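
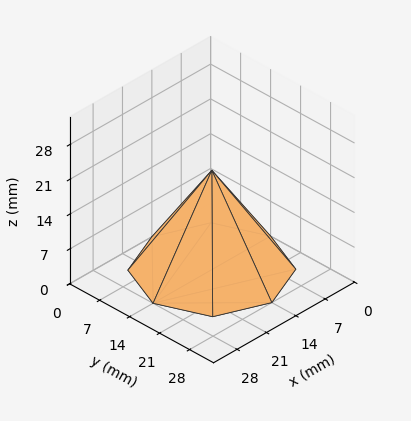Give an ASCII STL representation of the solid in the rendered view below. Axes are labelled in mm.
Reading the render: the shape is a regular 8-sided pyramid, base circumscribed radius ≈ 14 mm, apex at z ≈ 20 mm (dimensions read to the nearest mm from the axis ticks). For the STL, each face is triangulated and given an outward normal.

solid part
  facet normal 0.0000 0.0000 -1.0000
    outer loop
      vertex 14.000 28.000 0.000
      vertex 23.899 23.899 0.000
      vertex 28.000 14.000 0.000
    endloop
  endfacet
  facet normal 0.0000 0.0000 -1.0000
    outer loop
      vertex 4.101 23.899 0.000
      vertex 14.000 28.000 0.000
      vertex 28.000 14.000 0.000
    endloop
  endfacet
  facet normal 0.0000 0.0000 -1.0000
    outer loop
      vertex 0.000 14.000 0.000
      vertex 4.101 23.899 0.000
      vertex 28.000 14.000 0.000
    endloop
  endfacet
  facet normal 0.0000 0.0000 -1.0000
    outer loop
      vertex 4.101 4.101 0.000
      vertex 0.000 14.000 0.000
      vertex 28.000 14.000 0.000
    endloop
  endfacet
  facet normal 0.0000 0.0000 -1.0000
    outer loop
      vertex 14.000 0.000 0.000
      vertex 4.101 4.101 0.000
      vertex 28.000 14.000 0.000
    endloop
  endfacet
  facet normal 0.0000 0.0000 -1.0000
    outer loop
      vertex 23.899 4.101 0.000
      vertex 14.000 0.000 0.000
      vertex 28.000 14.000 0.000
    endloop
  endfacet
  facet normal 0.7758 0.3214 0.5430
    outer loop
      vertex 28.000 14.000 0.000
      vertex 23.899 23.899 0.000
      vertex 14.000 14.000 20.000
    endloop
  endfacet
  facet normal 0.3214 0.7758 0.5430
    outer loop
      vertex 23.899 23.899 0.000
      vertex 14.000 28.000 0.000
      vertex 14.000 14.000 20.000
    endloop
  endfacet
  facet normal -0.3214 0.7758 0.5430
    outer loop
      vertex 14.000 28.000 0.000
      vertex 4.101 23.899 0.000
      vertex 14.000 14.000 20.000
    endloop
  endfacet
  facet normal -0.7758 0.3214 0.5430
    outer loop
      vertex 4.101 23.899 0.000
      vertex 0.000 14.000 0.000
      vertex 14.000 14.000 20.000
    endloop
  endfacet
  facet normal -0.7758 -0.3214 0.5430
    outer loop
      vertex 0.000 14.000 0.000
      vertex 4.101 4.101 0.000
      vertex 14.000 14.000 20.000
    endloop
  endfacet
  facet normal -0.3214 -0.7758 0.5430
    outer loop
      vertex 4.101 4.101 0.000
      vertex 14.000 0.000 0.000
      vertex 14.000 14.000 20.000
    endloop
  endfacet
  facet normal 0.3214 -0.7758 0.5430
    outer loop
      vertex 14.000 0.000 0.000
      vertex 23.899 4.101 0.000
      vertex 14.000 14.000 20.000
    endloop
  endfacet
  facet normal 0.7758 -0.3214 0.5430
    outer loop
      vertex 23.899 4.101 0.000
      vertex 28.000 14.000 0.000
      vertex 14.000 14.000 20.000
    endloop
  endfacet
endsolid part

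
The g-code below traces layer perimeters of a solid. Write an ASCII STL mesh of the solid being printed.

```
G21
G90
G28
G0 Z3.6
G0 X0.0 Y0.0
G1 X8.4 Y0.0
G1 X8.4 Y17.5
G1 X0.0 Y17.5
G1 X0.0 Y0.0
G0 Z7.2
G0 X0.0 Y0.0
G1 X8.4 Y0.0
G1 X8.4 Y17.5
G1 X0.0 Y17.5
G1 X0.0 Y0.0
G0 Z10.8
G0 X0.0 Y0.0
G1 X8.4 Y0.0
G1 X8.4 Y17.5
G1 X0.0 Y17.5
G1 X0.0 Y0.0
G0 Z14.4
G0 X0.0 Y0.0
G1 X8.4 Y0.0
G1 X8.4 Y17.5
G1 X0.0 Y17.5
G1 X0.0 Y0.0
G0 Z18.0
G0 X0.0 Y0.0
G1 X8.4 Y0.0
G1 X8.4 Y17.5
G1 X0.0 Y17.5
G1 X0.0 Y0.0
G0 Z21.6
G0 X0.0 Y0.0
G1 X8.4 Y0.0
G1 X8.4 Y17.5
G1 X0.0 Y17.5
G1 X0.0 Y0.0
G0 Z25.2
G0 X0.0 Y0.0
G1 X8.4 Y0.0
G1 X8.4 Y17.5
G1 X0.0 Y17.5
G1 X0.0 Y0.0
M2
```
solid part
  facet normal 0.0000 0.0000 -1.0000
    outer loop
      vertex 8.4 17.5 0.0
      vertex 8.4 0.0 0.0
      vertex 0.0 0.0 0.0
    endloop
  endfacet
  facet normal 0.0000 0.0000 -1.0000
    outer loop
      vertex 0.0 17.5 0.0
      vertex 8.4 17.5 0.0
      vertex 0.0 0.0 0.0
    endloop
  endfacet
  facet normal 0.0000 0.0000 1.0000
    outer loop
      vertex 0.0 0.0 25.2
      vertex 8.4 0.0 25.2
      vertex 8.4 17.5 25.2
    endloop
  endfacet
  facet normal 0.0000 0.0000 1.0000
    outer loop
      vertex 0.0 0.0 25.2
      vertex 8.4 17.5 25.2
      vertex 0.0 17.5 25.2
    endloop
  endfacet
  facet normal 0.0000 -1.0000 0.0000
    outer loop
      vertex 0.0 0.0 0.0
      vertex 8.4 0.0 0.0
      vertex 8.4 0.0 25.2
    endloop
  endfacet
  facet normal 0.0000 -1.0000 0.0000
    outer loop
      vertex 0.0 0.0 0.0
      vertex 8.4 0.0 25.2
      vertex 0.0 0.0 25.2
    endloop
  endfacet
  facet normal 0.0000 1.0000 0.0000
    outer loop
      vertex 8.4 17.5 25.2
      vertex 8.4 17.5 0.0
      vertex 0.0 17.5 0.0
    endloop
  endfacet
  facet normal 0.0000 1.0000 0.0000
    outer loop
      vertex 0.0 17.5 25.2
      vertex 8.4 17.5 25.2
      vertex 0.0 17.5 0.0
    endloop
  endfacet
  facet normal -1.0000 0.0000 0.0000
    outer loop
      vertex 0.0 17.5 25.2
      vertex 0.0 17.5 0.0
      vertex 0.0 0.0 0.0
    endloop
  endfacet
  facet normal -1.0000 0.0000 0.0000
    outer loop
      vertex 0.0 0.0 25.2
      vertex 0.0 17.5 25.2
      vertex 0.0 0.0 0.0
    endloop
  endfacet
  facet normal 1.0000 0.0000 0.0000
    outer loop
      vertex 8.4 0.0 0.0
      vertex 8.4 17.5 0.0
      vertex 8.4 17.5 25.2
    endloop
  endfacet
  facet normal 1.0000 0.0000 0.0000
    outer loop
      vertex 8.4 0.0 0.0
      vertex 8.4 17.5 25.2
      vertex 8.4 0.0 25.2
    endloop
  endfacet
endsolid part

The G0 Z moves step by Δz≈3.6 mm. Every layer's G1 loop is the same polygon, so the solid is a straight extrusion of it from z=0 to z≈25.2. Closing with flat bottom and top caps and triangulating gives 12 facets — a rectangular box, roughly 8.4 × 17.5 mm footprint and 25.2 mm tall.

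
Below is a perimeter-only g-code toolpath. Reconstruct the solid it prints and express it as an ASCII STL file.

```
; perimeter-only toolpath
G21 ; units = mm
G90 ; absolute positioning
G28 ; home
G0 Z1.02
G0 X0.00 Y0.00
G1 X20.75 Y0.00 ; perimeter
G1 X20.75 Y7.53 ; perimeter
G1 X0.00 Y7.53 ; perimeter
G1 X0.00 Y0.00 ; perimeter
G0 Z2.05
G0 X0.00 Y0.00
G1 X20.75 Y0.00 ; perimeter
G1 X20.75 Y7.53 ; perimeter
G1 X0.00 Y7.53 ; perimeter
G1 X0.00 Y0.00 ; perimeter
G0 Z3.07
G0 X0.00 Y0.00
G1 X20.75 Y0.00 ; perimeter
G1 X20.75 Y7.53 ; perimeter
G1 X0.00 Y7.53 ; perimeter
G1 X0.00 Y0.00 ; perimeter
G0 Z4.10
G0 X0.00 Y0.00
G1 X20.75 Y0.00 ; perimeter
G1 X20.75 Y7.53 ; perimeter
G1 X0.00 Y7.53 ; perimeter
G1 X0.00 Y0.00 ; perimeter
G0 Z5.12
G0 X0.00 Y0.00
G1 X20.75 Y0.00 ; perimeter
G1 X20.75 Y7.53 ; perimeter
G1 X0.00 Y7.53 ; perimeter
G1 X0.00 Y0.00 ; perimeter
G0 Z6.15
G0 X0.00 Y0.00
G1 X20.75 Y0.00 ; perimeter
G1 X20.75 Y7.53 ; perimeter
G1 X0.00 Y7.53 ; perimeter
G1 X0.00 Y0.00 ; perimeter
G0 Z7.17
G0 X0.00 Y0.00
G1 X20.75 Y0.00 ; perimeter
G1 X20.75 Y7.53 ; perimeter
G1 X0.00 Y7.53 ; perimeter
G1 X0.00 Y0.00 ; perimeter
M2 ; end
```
solid part
  facet normal 0.0000 0.0000 -1.0000
    outer loop
      vertex 20.75 7.53 0.00
      vertex 20.75 0.00 0.00
      vertex 0.00 0.00 0.00
    endloop
  endfacet
  facet normal 0.0000 0.0000 -1.0000
    outer loop
      vertex 0.00 7.53 0.00
      vertex 20.75 7.53 0.00
      vertex 0.00 0.00 0.00
    endloop
  endfacet
  facet normal 0.0000 0.0000 1.0000
    outer loop
      vertex 0.00 0.00 7.17
      vertex 20.75 0.00 7.17
      vertex 20.75 7.53 7.17
    endloop
  endfacet
  facet normal 0.0000 0.0000 1.0000
    outer loop
      vertex 0.00 0.00 7.17
      vertex 20.75 7.53 7.17
      vertex 0.00 7.53 7.17
    endloop
  endfacet
  facet normal 0.0000 -1.0000 0.0000
    outer loop
      vertex 0.00 0.00 0.00
      vertex 20.75 0.00 0.00
      vertex 20.75 0.00 7.17
    endloop
  endfacet
  facet normal 0.0000 -1.0000 0.0000
    outer loop
      vertex 0.00 0.00 0.00
      vertex 20.75 0.00 7.17
      vertex 0.00 0.00 7.17
    endloop
  endfacet
  facet normal 0.0000 1.0000 0.0000
    outer loop
      vertex 20.75 7.53 7.17
      vertex 20.75 7.53 0.00
      vertex 0.00 7.53 0.00
    endloop
  endfacet
  facet normal 0.0000 1.0000 0.0000
    outer loop
      vertex 0.00 7.53 7.17
      vertex 20.75 7.53 7.17
      vertex 0.00 7.53 0.00
    endloop
  endfacet
  facet normal -1.0000 0.0000 0.0000
    outer loop
      vertex 0.00 7.53 7.17
      vertex 0.00 7.53 0.00
      vertex 0.00 0.00 0.00
    endloop
  endfacet
  facet normal -1.0000 0.0000 0.0000
    outer loop
      vertex 0.00 0.00 7.17
      vertex 0.00 7.53 7.17
      vertex 0.00 0.00 0.00
    endloop
  endfacet
  facet normal 1.0000 0.0000 0.0000
    outer loop
      vertex 20.75 0.00 0.00
      vertex 20.75 7.53 0.00
      vertex 20.75 7.53 7.17
    endloop
  endfacet
  facet normal 1.0000 0.0000 0.0000
    outer loop
      vertex 20.75 0.00 0.00
      vertex 20.75 7.53 7.17
      vertex 20.75 0.00 7.17
    endloop
  endfacet
endsolid part

The G0 Z moves step by Δz≈1.02 mm. Every layer's G1 loop is the same polygon, so the solid is a straight extrusion of it from z=0 to z≈7.17. Closing with flat bottom and top caps and triangulating gives 12 facets — a rectangular box, roughly 20.8 × 7.53 mm footprint and 7.17 mm tall.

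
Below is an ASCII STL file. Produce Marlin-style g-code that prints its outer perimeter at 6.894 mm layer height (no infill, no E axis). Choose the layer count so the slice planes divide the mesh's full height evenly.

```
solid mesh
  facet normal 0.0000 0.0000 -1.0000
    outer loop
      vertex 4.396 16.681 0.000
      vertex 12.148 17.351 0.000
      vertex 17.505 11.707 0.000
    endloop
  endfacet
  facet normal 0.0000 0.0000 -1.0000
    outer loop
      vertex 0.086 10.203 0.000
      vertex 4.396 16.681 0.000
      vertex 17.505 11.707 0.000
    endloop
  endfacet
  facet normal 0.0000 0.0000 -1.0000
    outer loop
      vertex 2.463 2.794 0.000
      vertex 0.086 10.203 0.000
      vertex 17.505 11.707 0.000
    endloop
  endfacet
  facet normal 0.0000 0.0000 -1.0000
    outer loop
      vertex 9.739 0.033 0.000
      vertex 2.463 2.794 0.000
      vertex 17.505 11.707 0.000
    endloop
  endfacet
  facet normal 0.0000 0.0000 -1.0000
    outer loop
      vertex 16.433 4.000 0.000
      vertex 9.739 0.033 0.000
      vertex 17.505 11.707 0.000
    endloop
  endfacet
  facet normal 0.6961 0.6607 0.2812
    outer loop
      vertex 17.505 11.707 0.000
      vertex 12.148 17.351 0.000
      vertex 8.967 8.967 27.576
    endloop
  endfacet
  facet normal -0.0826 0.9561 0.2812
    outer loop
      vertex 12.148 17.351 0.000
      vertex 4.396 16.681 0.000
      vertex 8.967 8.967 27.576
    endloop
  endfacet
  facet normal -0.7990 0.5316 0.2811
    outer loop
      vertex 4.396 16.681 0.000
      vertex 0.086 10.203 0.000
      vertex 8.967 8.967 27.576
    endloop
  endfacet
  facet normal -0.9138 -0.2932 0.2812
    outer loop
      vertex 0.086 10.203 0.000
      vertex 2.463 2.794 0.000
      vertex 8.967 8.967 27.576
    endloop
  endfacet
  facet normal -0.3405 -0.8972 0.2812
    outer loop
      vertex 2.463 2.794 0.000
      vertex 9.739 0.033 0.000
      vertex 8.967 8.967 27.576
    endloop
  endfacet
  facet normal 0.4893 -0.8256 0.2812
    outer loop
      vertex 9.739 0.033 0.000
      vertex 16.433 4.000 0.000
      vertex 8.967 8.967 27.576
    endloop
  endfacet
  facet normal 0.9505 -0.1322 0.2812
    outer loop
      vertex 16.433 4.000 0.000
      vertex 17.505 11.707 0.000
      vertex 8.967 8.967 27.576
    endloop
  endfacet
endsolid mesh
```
; perimeter-only toolpath
G21 ; units = mm
G90 ; absolute positioning
G28 ; home
; layer 1
G0 Z6.894
G0 X15.370 Y11.022
G1 X11.353 Y15.255
G1 X5.539 Y14.753
G1 X2.306 Y9.894
G1 X4.089 Y4.337
G1 X9.546 Y2.267
G1 X14.566 Y5.242
G1 X15.370 Y11.022
; layer 2
G0 Z13.788
G0 X13.236 Y10.337
G1 X10.558 Y13.159
G1 X6.681 Y12.824
G1 X4.527 Y9.585
G1 X5.715 Y5.881
G1 X9.353 Y4.500
G1 X12.700 Y6.484
G1 X13.236 Y10.337
; layer 3
G0 Z20.682
G0 X11.101 Y9.652
G1 X9.762 Y11.063
G1 X7.824 Y10.896
G1 X6.747 Y9.276
G1 X7.341 Y7.424
G1 X9.160 Y6.734
G1 X10.834 Y7.725
G1 X11.101 Y9.652
M2 ; end

The solid is a regular 7-sided pyramid, base circumscribed radius ≈ 8.97 mm, apex at z ≈ 27.6 mm. Slicing at Δz = 6.894 mm — 4 equal slices spanning the solid's height, so layer i sits at z = i·h/4 — gives 3 non-empty perimeters. Each is a 7-segment closed polygon; G0 lifts to the layer z and rapids to the start vertex, then G1 traces the edges. The cross-section shrinks linearly with z (the slice at the apex is degenerate and omitted).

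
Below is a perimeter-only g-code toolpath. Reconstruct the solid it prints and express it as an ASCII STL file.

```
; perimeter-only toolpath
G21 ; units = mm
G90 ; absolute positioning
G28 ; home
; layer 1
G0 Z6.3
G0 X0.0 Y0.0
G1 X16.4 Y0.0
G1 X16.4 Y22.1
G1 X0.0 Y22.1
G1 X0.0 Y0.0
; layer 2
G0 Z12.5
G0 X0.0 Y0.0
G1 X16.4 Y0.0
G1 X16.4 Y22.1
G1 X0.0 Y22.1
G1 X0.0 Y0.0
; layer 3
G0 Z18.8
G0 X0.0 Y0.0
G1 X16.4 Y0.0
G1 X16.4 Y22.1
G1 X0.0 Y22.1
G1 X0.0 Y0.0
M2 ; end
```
solid part
  facet normal 0.0000 0.0000 -1.0000
    outer loop
      vertex 16.4 22.1 0.0
      vertex 16.4 0.0 0.0
      vertex 0.0 0.0 0.0
    endloop
  endfacet
  facet normal 0.0000 0.0000 -1.0000
    outer loop
      vertex 0.0 22.1 0.0
      vertex 16.4 22.1 0.0
      vertex 0.0 0.0 0.0
    endloop
  endfacet
  facet normal 0.0000 0.0000 1.0000
    outer loop
      vertex 0.0 0.0 18.8
      vertex 16.4 0.0 18.8
      vertex 16.4 22.1 18.8
    endloop
  endfacet
  facet normal 0.0000 0.0000 1.0000
    outer loop
      vertex 0.0 0.0 18.8
      vertex 16.4 22.1 18.8
      vertex 0.0 22.1 18.8
    endloop
  endfacet
  facet normal 0.0000 -1.0000 0.0000
    outer loop
      vertex 0.0 0.0 0.0
      vertex 16.4 0.0 0.0
      vertex 16.4 0.0 18.8
    endloop
  endfacet
  facet normal 0.0000 -1.0000 0.0000
    outer loop
      vertex 0.0 0.0 0.0
      vertex 16.4 0.0 18.8
      vertex 0.0 0.0 18.8
    endloop
  endfacet
  facet normal 0.0000 1.0000 0.0000
    outer loop
      vertex 16.4 22.1 18.8
      vertex 16.4 22.1 0.0
      vertex 0.0 22.1 0.0
    endloop
  endfacet
  facet normal 0.0000 1.0000 0.0000
    outer loop
      vertex 0.0 22.1 18.8
      vertex 16.4 22.1 18.8
      vertex 0.0 22.1 0.0
    endloop
  endfacet
  facet normal -1.0000 0.0000 0.0000
    outer loop
      vertex 0.0 22.1 18.8
      vertex 0.0 22.1 0.0
      vertex 0.0 0.0 0.0
    endloop
  endfacet
  facet normal -1.0000 0.0000 0.0000
    outer loop
      vertex 0.0 0.0 18.8
      vertex 0.0 22.1 18.8
      vertex 0.0 0.0 0.0
    endloop
  endfacet
  facet normal 1.0000 0.0000 0.0000
    outer loop
      vertex 16.4 0.0 0.0
      vertex 16.4 22.1 0.0
      vertex 16.4 22.1 18.8
    endloop
  endfacet
  facet normal 1.0000 0.0000 0.0000
    outer loop
      vertex 16.4 0.0 0.0
      vertex 16.4 22.1 18.8
      vertex 16.4 0.0 18.8
    endloop
  endfacet
endsolid part

The G0 Z moves step by Δz≈6.3 mm. Every layer's G1 loop is the same polygon, so the solid is a straight extrusion of it from z=0 to z≈18.8. Closing with flat bottom and top caps and triangulating gives 12 facets — a rectangular box, roughly 16.4 × 22.1 mm footprint and 18.8 mm tall.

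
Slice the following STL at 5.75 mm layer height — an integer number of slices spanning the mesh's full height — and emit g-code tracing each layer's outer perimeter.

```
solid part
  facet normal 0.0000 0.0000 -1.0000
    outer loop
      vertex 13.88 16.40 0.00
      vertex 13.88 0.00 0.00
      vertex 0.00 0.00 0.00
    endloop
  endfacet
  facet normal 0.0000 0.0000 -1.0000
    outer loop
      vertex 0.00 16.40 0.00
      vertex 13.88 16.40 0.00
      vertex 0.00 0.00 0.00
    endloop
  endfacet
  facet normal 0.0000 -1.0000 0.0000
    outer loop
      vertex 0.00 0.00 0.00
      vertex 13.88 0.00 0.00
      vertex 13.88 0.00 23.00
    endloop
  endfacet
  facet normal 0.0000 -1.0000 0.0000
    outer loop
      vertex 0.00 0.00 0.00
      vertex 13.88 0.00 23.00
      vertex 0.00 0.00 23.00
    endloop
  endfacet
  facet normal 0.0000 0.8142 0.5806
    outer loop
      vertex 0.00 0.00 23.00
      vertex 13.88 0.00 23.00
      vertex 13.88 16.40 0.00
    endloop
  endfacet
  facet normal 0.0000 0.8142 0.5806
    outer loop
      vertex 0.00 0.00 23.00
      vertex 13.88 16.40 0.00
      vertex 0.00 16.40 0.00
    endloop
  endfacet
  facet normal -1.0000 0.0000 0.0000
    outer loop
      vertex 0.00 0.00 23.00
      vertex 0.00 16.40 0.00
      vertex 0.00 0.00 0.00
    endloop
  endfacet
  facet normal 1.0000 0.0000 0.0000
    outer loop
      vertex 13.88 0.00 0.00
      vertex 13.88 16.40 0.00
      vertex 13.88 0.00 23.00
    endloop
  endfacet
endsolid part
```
; perimeter-only toolpath
G21 ; units = mm
G90 ; absolute positioning
G28 ; home
; layer 1
G0 Z5.75
G0 X0.00 Y0.00
G1 X13.88 Y0.00
G1 X13.88 Y12.30
G1 X0.00 Y12.30
G1 X0.00 Y0.00
; layer 2
G0 Z11.50
G0 X0.00 Y0.00
G1 X13.88 Y0.00
G1 X13.88 Y8.20
G1 X0.00 Y8.20
G1 X0.00 Y0.00
; layer 3
G0 Z17.25
G0 X0.00 Y0.00
G1 X13.88 Y0.00
G1 X13.88 Y4.10
G1 X0.00 Y4.10
G1 X0.00 Y0.00
M2 ; end

The solid is a wedge (ramp): 13.9 × 16.4 mm base, rising to 23 mm along the y=0 edge and sloping linearly to z=0 at y=16.4. Slicing at Δz = 5.75 mm — 4 equal slices spanning the solid's height, so layer i sits at z = i·h/4 — gives 3 non-empty perimeters. Each is a 4-segment closed polygon; G0 lifts to the layer z and rapids to the start vertex, then G1 traces the edges. The cross-section shrinks linearly with z (the slice at the apex is degenerate and omitted).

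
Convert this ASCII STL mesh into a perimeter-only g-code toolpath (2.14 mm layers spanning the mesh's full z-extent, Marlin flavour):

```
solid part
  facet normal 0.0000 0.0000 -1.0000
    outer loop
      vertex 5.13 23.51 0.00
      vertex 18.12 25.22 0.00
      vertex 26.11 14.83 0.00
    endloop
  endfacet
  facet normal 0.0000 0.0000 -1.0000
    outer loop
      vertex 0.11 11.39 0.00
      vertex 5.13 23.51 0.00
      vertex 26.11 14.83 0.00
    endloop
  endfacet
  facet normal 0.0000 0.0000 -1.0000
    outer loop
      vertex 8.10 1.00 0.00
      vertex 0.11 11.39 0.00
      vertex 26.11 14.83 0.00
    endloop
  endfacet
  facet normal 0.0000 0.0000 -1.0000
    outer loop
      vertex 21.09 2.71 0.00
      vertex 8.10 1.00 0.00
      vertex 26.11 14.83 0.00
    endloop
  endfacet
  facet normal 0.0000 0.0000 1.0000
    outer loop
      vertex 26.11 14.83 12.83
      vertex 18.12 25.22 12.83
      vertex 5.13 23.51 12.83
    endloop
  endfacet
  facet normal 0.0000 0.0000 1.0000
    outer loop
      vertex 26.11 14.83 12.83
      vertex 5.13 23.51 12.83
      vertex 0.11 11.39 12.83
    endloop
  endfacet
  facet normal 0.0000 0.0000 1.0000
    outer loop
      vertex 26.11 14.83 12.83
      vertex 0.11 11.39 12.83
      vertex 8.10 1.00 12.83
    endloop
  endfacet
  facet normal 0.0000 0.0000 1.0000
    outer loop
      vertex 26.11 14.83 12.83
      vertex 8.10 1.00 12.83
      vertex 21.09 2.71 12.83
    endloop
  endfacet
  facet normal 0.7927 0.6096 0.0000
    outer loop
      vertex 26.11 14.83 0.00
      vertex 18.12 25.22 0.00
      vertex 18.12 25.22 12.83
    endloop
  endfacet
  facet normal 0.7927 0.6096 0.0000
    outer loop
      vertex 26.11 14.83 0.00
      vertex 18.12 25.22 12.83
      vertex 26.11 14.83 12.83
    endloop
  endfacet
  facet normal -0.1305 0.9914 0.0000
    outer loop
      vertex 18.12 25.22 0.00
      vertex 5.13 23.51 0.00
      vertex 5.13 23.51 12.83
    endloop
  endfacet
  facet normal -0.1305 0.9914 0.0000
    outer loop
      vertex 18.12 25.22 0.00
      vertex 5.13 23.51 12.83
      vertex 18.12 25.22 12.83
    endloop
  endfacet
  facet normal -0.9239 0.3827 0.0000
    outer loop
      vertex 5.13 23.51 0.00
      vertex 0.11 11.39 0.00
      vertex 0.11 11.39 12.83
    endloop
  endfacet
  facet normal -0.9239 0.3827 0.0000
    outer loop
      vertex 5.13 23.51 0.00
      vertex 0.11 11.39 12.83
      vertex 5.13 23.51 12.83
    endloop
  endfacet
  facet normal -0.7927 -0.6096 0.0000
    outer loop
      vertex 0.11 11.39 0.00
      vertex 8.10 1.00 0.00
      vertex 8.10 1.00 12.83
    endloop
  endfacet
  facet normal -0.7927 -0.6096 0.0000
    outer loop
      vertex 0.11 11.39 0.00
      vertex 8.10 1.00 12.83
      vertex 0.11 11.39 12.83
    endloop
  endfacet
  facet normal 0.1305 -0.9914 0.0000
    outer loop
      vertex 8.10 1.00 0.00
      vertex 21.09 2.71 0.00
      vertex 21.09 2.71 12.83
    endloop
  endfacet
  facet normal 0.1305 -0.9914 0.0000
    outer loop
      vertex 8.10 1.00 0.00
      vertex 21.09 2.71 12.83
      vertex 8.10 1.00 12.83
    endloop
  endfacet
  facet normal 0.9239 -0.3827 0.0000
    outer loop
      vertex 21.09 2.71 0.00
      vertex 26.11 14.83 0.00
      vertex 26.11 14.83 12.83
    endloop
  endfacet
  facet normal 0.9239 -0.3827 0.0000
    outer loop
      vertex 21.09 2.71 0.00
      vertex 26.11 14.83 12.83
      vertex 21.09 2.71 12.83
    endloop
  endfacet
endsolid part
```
; perimeter-only toolpath
G21 ; units = mm
G90 ; absolute positioning
G28 ; home
; layer 1
G0 Z2.14
G0 X26.11 Y14.83
G1 X18.12 Y25.22
G1 X5.13 Y23.51
G1 X0.11 Y11.39
G1 X8.10 Y1.00
G1 X21.09 Y2.71
G1 X26.11 Y14.83
; layer 2
G0 Z4.28
G0 X26.11 Y14.83
G1 X18.12 Y25.22
G1 X5.13 Y23.51
G1 X0.11 Y11.39
G1 X8.10 Y1.00
G1 X21.09 Y2.71
G1 X26.11 Y14.83
; layer 3
G0 Z6.41
G0 X26.11 Y14.83
G1 X18.12 Y25.22
G1 X5.13 Y23.51
G1 X0.11 Y11.39
G1 X8.10 Y1.00
G1 X21.09 Y2.71
G1 X26.11 Y14.83
; layer 4
G0 Z8.55
G0 X26.11 Y14.83
G1 X18.12 Y25.22
G1 X5.13 Y23.51
G1 X0.11 Y11.39
G1 X8.10 Y1.00
G1 X21.09 Y2.71
G1 X26.11 Y14.83
; layer 5
G0 Z10.69
G0 X26.11 Y14.83
G1 X18.12 Y25.22
G1 X5.13 Y23.51
G1 X0.11 Y11.39
G1 X8.10 Y1.00
G1 X21.09 Y2.71
G1 X26.11 Y14.83
; layer 6
G0 Z12.83
G0 X26.11 Y14.83
G1 X18.12 Y25.22
G1 X5.13 Y23.51
G1 X0.11 Y11.39
G1 X8.10 Y1.00
G1 X21.09 Y2.71
G1 X26.11 Y14.83
M2 ; end

The solid is a regular 6-sided prism (a cylinder approximated with 6 flat sides), circumscribed radius ≈ 13.1 mm, height ≈ 12.8 mm. Slicing at Δz = 2.14 mm — 6 equal slices spanning the solid's height, so layer i sits at z = i·h/6 — gives 6 non-empty perimeters. Each is a 6-segment closed polygon; G0 lifts to the layer z and rapids to the start vertex, then G1 traces the edges.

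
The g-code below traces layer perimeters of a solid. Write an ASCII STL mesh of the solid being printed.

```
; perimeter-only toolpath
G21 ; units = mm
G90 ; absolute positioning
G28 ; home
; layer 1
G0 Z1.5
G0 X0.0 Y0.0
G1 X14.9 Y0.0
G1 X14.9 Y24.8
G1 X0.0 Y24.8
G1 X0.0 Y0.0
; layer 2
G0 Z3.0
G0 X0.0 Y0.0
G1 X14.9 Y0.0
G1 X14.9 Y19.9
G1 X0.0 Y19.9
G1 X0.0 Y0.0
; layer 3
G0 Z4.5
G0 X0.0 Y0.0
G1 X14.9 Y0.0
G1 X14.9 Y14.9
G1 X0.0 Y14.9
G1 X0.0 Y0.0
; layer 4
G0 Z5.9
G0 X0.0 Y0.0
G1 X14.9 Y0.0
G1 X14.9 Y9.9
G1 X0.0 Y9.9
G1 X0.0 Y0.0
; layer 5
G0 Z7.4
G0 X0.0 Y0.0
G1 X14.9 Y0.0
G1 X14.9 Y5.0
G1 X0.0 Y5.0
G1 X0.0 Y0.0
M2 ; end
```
solid part
  facet normal 0.0000 0.0000 -1.0000
    outer loop
      vertex 14.9 29.8 0.0
      vertex 14.9 0.0 0.0
      vertex 0.0 0.0 0.0
    endloop
  endfacet
  facet normal 0.0000 0.0000 -1.0000
    outer loop
      vertex 0.0 29.8 0.0
      vertex 14.9 29.8 0.0
      vertex 0.0 0.0 0.0
    endloop
  endfacet
  facet normal 0.0000 -1.0000 0.0000
    outer loop
      vertex 0.0 0.0 0.0
      vertex 14.9 0.0 0.0
      vertex 14.9 0.0 8.9
    endloop
  endfacet
  facet normal 0.0000 -1.0000 0.0000
    outer loop
      vertex 0.0 0.0 0.0
      vertex 14.9 0.0 8.9
      vertex 0.0 0.0 8.9
    endloop
  endfacet
  facet normal 0.0000 0.2862 0.9582
    outer loop
      vertex 0.0 0.0 8.9
      vertex 14.9 0.0 8.9
      vertex 14.9 29.8 0.0
    endloop
  endfacet
  facet normal 0.0000 0.2862 0.9582
    outer loop
      vertex 0.0 0.0 8.9
      vertex 14.9 29.8 0.0
      vertex 0.0 29.8 0.0
    endloop
  endfacet
  facet normal -1.0000 0.0000 0.0000
    outer loop
      vertex 0.0 0.0 8.9
      vertex 0.0 29.8 0.0
      vertex 0.0 0.0 0.0
    endloop
  endfacet
  facet normal 1.0000 0.0000 0.0000
    outer loop
      vertex 14.9 0.0 0.0
      vertex 14.9 29.8 0.0
      vertex 14.9 0.0 8.9
    endloop
  endfacet
endsolid part

The G0 Z moves step by Δz≈1.5 mm. The G1 loops shrink linearly with z, so the solid tapers from its base footprint up to z≈8.9. Closing with a flat bottom cap and the tapered top and triangulating gives 8 facets — a wedge (ramp): 14.9 × 29.8 mm base, rising to 8.9 mm along the y=0 edge and sloping linearly to z=0 at y=29.8.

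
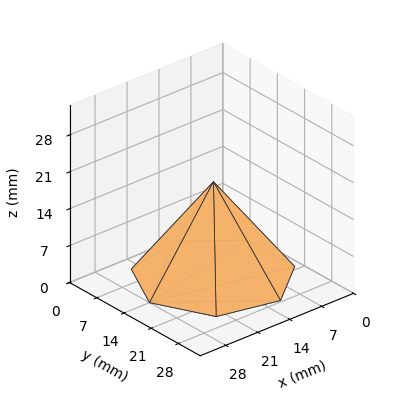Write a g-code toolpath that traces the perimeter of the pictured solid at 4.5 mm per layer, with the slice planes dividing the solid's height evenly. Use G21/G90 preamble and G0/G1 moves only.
Reading the render: the shape is a regular 7-sided pyramid, base circumscribed radius ≈ 14 mm, apex at z ≈ 18 mm (dimensions read to the nearest mm from the axis ticks). For the g-code, the solid's height is divided into equal slices at the stated Δz and each level perimeter traced with G1 moves after a G0 lift.

; perimeter-only toolpath
G21 ; units = mm
G90 ; absolute positioning
G28 ; home
; layer 1
G0 Z4.5
G0 X24.5 Y14.0
G1 X20.5 Y22.2
G1 X11.7 Y24.2
G1 X4.5 Y18.6
G1 X4.5 Y9.4
G1 X11.7 Y3.8
G1 X20.5 Y5.8
G1 X24.5 Y14.0
; layer 2
G0 Z9.0
G0 X21.0 Y14.0
G1 X18.4 Y19.4
G1 X12.4 Y20.8
G1 X7.7 Y17.1
G1 X7.7 Y10.9
G1 X12.4 Y7.2
G1 X18.4 Y8.6
G1 X21.0 Y14.0
; layer 3
G0 Z13.5
G0 X17.5 Y14.0
G1 X16.2 Y16.7
G1 X13.2 Y17.4
G1 X10.8 Y15.5
G1 X10.8 Y12.5
G1 X13.2 Y10.6
G1 X16.2 Y11.3
G1 X17.5 Y14.0
M2 ; end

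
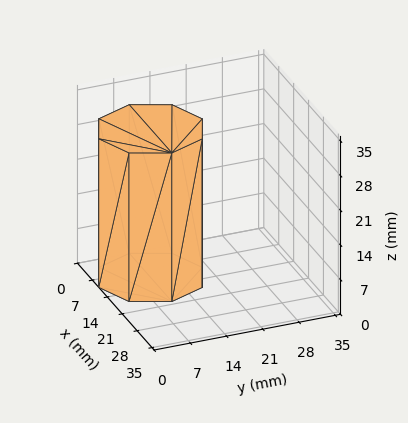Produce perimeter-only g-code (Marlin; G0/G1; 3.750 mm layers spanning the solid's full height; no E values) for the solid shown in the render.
Reading the render: the shape is a regular 8-sided prism (a cylinder approximated with 8 flat sides), circumscribed radius ≈ 10 mm, height ≈ 30 mm (dimensions read to the nearest mm from the axis ticks). For the g-code, the solid's height is divided into equal slices at the stated Δz and each level perimeter traced with G1 moves after a G0 lift.

; perimeter-only toolpath
G21 ; units = mm
G90 ; absolute positioning
G28 ; home
; layer 1
G0 Z3.750
G0 X20.000 Y10.000
G1 X17.071 Y17.071
G1 X10.000 Y20.000
G1 X2.929 Y17.071
G1 X0.000 Y10.000
G1 X2.929 Y2.929
G1 X10.000 Y0.000
G1 X17.071 Y2.929
G1 X20.000 Y10.000
; layer 2
G0 Z7.500
G0 X20.000 Y10.000
G1 X17.071 Y17.071
G1 X10.000 Y20.000
G1 X2.929 Y17.071
G1 X0.000 Y10.000
G1 X2.929 Y2.929
G1 X10.000 Y0.000
G1 X17.071 Y2.929
G1 X20.000 Y10.000
; layer 3
G0 Z11.250
G0 X20.000 Y10.000
G1 X17.071 Y17.071
G1 X10.000 Y20.000
G1 X2.929 Y17.071
G1 X0.000 Y10.000
G1 X2.929 Y2.929
G1 X10.000 Y0.000
G1 X17.071 Y2.929
G1 X20.000 Y10.000
; layer 4
G0 Z15.000
G0 X20.000 Y10.000
G1 X17.071 Y17.071
G1 X10.000 Y20.000
G1 X2.929 Y17.071
G1 X0.000 Y10.000
G1 X2.929 Y2.929
G1 X10.000 Y0.000
G1 X17.071 Y2.929
G1 X20.000 Y10.000
; layer 5
G0 Z18.750
G0 X20.000 Y10.000
G1 X17.071 Y17.071
G1 X10.000 Y20.000
G1 X2.929 Y17.071
G1 X0.000 Y10.000
G1 X2.929 Y2.929
G1 X10.000 Y0.000
G1 X17.071 Y2.929
G1 X20.000 Y10.000
; layer 6
G0 Z22.500
G0 X20.000 Y10.000
G1 X17.071 Y17.071
G1 X10.000 Y20.000
G1 X2.929 Y17.071
G1 X0.000 Y10.000
G1 X2.929 Y2.929
G1 X10.000 Y0.000
G1 X17.071 Y2.929
G1 X20.000 Y10.000
; layer 7
G0 Z26.250
G0 X20.000 Y10.000
G1 X17.071 Y17.071
G1 X10.000 Y20.000
G1 X2.929 Y17.071
G1 X0.000 Y10.000
G1 X2.929 Y2.929
G1 X10.000 Y0.000
G1 X17.071 Y2.929
G1 X20.000 Y10.000
; layer 8
G0 Z30.000
G0 X20.000 Y10.000
G1 X17.071 Y17.071
G1 X10.000 Y20.000
G1 X2.929 Y17.071
G1 X0.000 Y10.000
G1 X2.929 Y2.929
G1 X10.000 Y0.000
G1 X17.071 Y2.929
G1 X20.000 Y10.000
M2 ; end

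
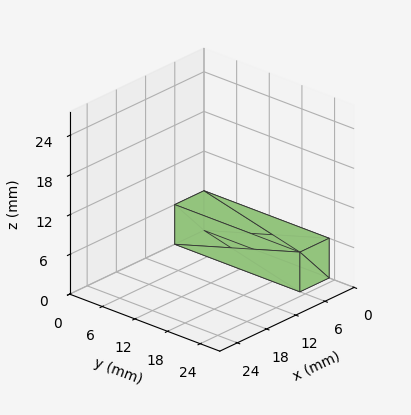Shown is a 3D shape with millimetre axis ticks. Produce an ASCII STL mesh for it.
Reading the render: the shape is a rectangular box, roughly 6 × 23 mm footprint and 6 mm tall (dimensions read to the nearest mm from the axis ticks). For the STL, each face is triangulated and given an outward normal.

solid part
  facet normal 0.0000 0.0000 -1.0000
    outer loop
      vertex 6.00 23.00 0.00
      vertex 6.00 0.00 0.00
      vertex 0.00 0.00 0.00
    endloop
  endfacet
  facet normal 0.0000 0.0000 -1.0000
    outer loop
      vertex 0.00 23.00 0.00
      vertex 6.00 23.00 0.00
      vertex 0.00 0.00 0.00
    endloop
  endfacet
  facet normal 0.0000 0.0000 1.0000
    outer loop
      vertex 0.00 0.00 6.00
      vertex 6.00 0.00 6.00
      vertex 6.00 23.00 6.00
    endloop
  endfacet
  facet normal 0.0000 0.0000 1.0000
    outer loop
      vertex 0.00 0.00 6.00
      vertex 6.00 23.00 6.00
      vertex 0.00 23.00 6.00
    endloop
  endfacet
  facet normal 0.0000 -1.0000 0.0000
    outer loop
      vertex 0.00 0.00 0.00
      vertex 6.00 0.00 0.00
      vertex 6.00 0.00 6.00
    endloop
  endfacet
  facet normal 0.0000 -1.0000 0.0000
    outer loop
      vertex 0.00 0.00 0.00
      vertex 6.00 0.00 6.00
      vertex 0.00 0.00 6.00
    endloop
  endfacet
  facet normal 0.0000 1.0000 0.0000
    outer loop
      vertex 6.00 23.00 6.00
      vertex 6.00 23.00 0.00
      vertex 0.00 23.00 0.00
    endloop
  endfacet
  facet normal 0.0000 1.0000 0.0000
    outer loop
      vertex 0.00 23.00 6.00
      vertex 6.00 23.00 6.00
      vertex 0.00 23.00 0.00
    endloop
  endfacet
  facet normal -1.0000 0.0000 0.0000
    outer loop
      vertex 0.00 23.00 6.00
      vertex 0.00 23.00 0.00
      vertex 0.00 0.00 0.00
    endloop
  endfacet
  facet normal -1.0000 0.0000 0.0000
    outer loop
      vertex 0.00 0.00 6.00
      vertex 0.00 23.00 6.00
      vertex 0.00 0.00 0.00
    endloop
  endfacet
  facet normal 1.0000 0.0000 0.0000
    outer loop
      vertex 6.00 0.00 0.00
      vertex 6.00 23.00 0.00
      vertex 6.00 23.00 6.00
    endloop
  endfacet
  facet normal 1.0000 0.0000 0.0000
    outer loop
      vertex 6.00 0.00 0.00
      vertex 6.00 23.00 6.00
      vertex 6.00 0.00 6.00
    endloop
  endfacet
endsolid part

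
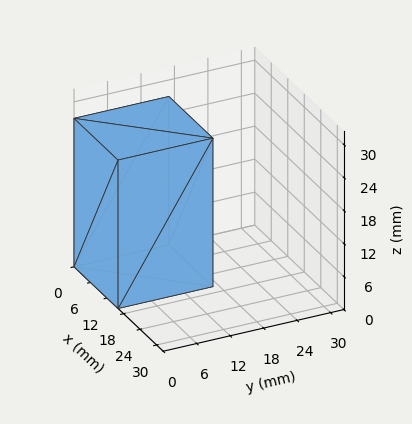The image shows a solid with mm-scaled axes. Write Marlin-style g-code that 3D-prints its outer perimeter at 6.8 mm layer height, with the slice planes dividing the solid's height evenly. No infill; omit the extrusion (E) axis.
Reading the render: the shape is a rectangular box, roughly 16 × 17 mm footprint and 27 mm tall (dimensions read to the nearest mm from the axis ticks). For the g-code, the solid's height is divided into equal slices at the stated Δz and each level perimeter traced with G1 moves after a G0 lift.

; perimeter-only toolpath
G21 ; units = mm
G90 ; absolute positioning
G28 ; home
; layer 1
G0 Z6.8
G0 X0.0 Y0.0
G1 X16.0 Y0.0
G1 X16.0 Y17.0
G1 X0.0 Y17.0
G1 X0.0 Y0.0
; layer 2
G0 Z13.5
G0 X0.0 Y0.0
G1 X16.0 Y0.0
G1 X16.0 Y17.0
G1 X0.0 Y17.0
G1 X0.0 Y0.0
; layer 3
G0 Z20.2
G0 X0.0 Y0.0
G1 X16.0 Y0.0
G1 X16.0 Y17.0
G1 X0.0 Y17.0
G1 X0.0 Y0.0
; layer 4
G0 Z27.0
G0 X0.0 Y0.0
G1 X16.0 Y0.0
G1 X16.0 Y17.0
G1 X0.0 Y17.0
G1 X0.0 Y0.0
M2 ; end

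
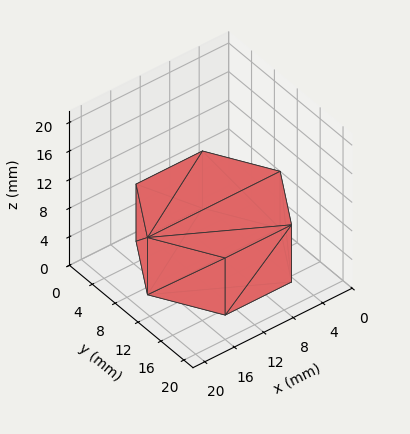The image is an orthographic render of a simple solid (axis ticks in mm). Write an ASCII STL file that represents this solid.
Reading the render: the shape is a regular 6-sided prism (a cylinder approximated with 6 flat sides), circumscribed radius ≈ 9 mm, height ≈ 8 mm (dimensions read to the nearest mm from the axis ticks). For the STL, each face is triangulated and given an outward normal.

solid part
  facet normal 0.0000 0.0000 -1.0000
    outer loop
      vertex 4.50 16.79 0.00
      vertex 13.50 16.79 0.00
      vertex 18.00 9.00 0.00
    endloop
  endfacet
  facet normal 0.0000 0.0000 -1.0000
    outer loop
      vertex 0.00 9.00 0.00
      vertex 4.50 16.79 0.00
      vertex 18.00 9.00 0.00
    endloop
  endfacet
  facet normal 0.0000 0.0000 -1.0000
    outer loop
      vertex 4.50 1.21 0.00
      vertex 0.00 9.00 0.00
      vertex 18.00 9.00 0.00
    endloop
  endfacet
  facet normal 0.0000 0.0000 -1.0000
    outer loop
      vertex 13.50 1.21 0.00
      vertex 4.50 1.21 0.00
      vertex 18.00 9.00 0.00
    endloop
  endfacet
  facet normal 0.0000 0.0000 1.0000
    outer loop
      vertex 18.00 9.00 8.00
      vertex 13.50 16.79 8.00
      vertex 4.50 16.79 8.00
    endloop
  endfacet
  facet normal 0.0000 0.0000 1.0000
    outer loop
      vertex 18.00 9.00 8.00
      vertex 4.50 16.79 8.00
      vertex 0.00 9.00 8.00
    endloop
  endfacet
  facet normal 0.0000 0.0000 1.0000
    outer loop
      vertex 18.00 9.00 8.00
      vertex 0.00 9.00 8.00
      vertex 4.50 1.21 8.00
    endloop
  endfacet
  facet normal 0.0000 0.0000 1.0000
    outer loop
      vertex 18.00 9.00 8.00
      vertex 4.50 1.21 8.00
      vertex 13.50 1.21 8.00
    endloop
  endfacet
  facet normal 0.8659 0.5002 0.0000
    outer loop
      vertex 18.00 9.00 0.00
      vertex 13.50 16.79 0.00
      vertex 13.50 16.79 8.00
    endloop
  endfacet
  facet normal 0.8659 0.5002 0.0000
    outer loop
      vertex 18.00 9.00 0.00
      vertex 13.50 16.79 8.00
      vertex 18.00 9.00 8.00
    endloop
  endfacet
  facet normal 0.0000 1.0000 0.0000
    outer loop
      vertex 13.50 16.79 0.00
      vertex 4.50 16.79 0.00
      vertex 4.50 16.79 8.00
    endloop
  endfacet
  facet normal 0.0000 1.0000 0.0000
    outer loop
      vertex 13.50 16.79 0.00
      vertex 4.50 16.79 8.00
      vertex 13.50 16.79 8.00
    endloop
  endfacet
  facet normal -0.8659 0.5002 0.0000
    outer loop
      vertex 4.50 16.79 0.00
      vertex 0.00 9.00 0.00
      vertex 0.00 9.00 8.00
    endloop
  endfacet
  facet normal -0.8659 0.5002 0.0000
    outer loop
      vertex 4.50 16.79 0.00
      vertex 0.00 9.00 8.00
      vertex 4.50 16.79 8.00
    endloop
  endfacet
  facet normal -0.8659 -0.5002 0.0000
    outer loop
      vertex 0.00 9.00 0.00
      vertex 4.50 1.21 0.00
      vertex 4.50 1.21 8.00
    endloop
  endfacet
  facet normal -0.8659 -0.5002 0.0000
    outer loop
      vertex 0.00 9.00 0.00
      vertex 4.50 1.21 8.00
      vertex 0.00 9.00 8.00
    endloop
  endfacet
  facet normal 0.0000 -1.0000 0.0000
    outer loop
      vertex 4.50 1.21 0.00
      vertex 13.50 1.21 0.00
      vertex 13.50 1.21 8.00
    endloop
  endfacet
  facet normal 0.0000 -1.0000 0.0000
    outer loop
      vertex 4.50 1.21 0.00
      vertex 13.50 1.21 8.00
      vertex 4.50 1.21 8.00
    endloop
  endfacet
  facet normal 0.8659 -0.5002 0.0000
    outer loop
      vertex 13.50 1.21 0.00
      vertex 18.00 9.00 0.00
      vertex 18.00 9.00 8.00
    endloop
  endfacet
  facet normal 0.8659 -0.5002 0.0000
    outer loop
      vertex 13.50 1.21 0.00
      vertex 18.00 9.00 8.00
      vertex 13.50 1.21 8.00
    endloop
  endfacet
endsolid part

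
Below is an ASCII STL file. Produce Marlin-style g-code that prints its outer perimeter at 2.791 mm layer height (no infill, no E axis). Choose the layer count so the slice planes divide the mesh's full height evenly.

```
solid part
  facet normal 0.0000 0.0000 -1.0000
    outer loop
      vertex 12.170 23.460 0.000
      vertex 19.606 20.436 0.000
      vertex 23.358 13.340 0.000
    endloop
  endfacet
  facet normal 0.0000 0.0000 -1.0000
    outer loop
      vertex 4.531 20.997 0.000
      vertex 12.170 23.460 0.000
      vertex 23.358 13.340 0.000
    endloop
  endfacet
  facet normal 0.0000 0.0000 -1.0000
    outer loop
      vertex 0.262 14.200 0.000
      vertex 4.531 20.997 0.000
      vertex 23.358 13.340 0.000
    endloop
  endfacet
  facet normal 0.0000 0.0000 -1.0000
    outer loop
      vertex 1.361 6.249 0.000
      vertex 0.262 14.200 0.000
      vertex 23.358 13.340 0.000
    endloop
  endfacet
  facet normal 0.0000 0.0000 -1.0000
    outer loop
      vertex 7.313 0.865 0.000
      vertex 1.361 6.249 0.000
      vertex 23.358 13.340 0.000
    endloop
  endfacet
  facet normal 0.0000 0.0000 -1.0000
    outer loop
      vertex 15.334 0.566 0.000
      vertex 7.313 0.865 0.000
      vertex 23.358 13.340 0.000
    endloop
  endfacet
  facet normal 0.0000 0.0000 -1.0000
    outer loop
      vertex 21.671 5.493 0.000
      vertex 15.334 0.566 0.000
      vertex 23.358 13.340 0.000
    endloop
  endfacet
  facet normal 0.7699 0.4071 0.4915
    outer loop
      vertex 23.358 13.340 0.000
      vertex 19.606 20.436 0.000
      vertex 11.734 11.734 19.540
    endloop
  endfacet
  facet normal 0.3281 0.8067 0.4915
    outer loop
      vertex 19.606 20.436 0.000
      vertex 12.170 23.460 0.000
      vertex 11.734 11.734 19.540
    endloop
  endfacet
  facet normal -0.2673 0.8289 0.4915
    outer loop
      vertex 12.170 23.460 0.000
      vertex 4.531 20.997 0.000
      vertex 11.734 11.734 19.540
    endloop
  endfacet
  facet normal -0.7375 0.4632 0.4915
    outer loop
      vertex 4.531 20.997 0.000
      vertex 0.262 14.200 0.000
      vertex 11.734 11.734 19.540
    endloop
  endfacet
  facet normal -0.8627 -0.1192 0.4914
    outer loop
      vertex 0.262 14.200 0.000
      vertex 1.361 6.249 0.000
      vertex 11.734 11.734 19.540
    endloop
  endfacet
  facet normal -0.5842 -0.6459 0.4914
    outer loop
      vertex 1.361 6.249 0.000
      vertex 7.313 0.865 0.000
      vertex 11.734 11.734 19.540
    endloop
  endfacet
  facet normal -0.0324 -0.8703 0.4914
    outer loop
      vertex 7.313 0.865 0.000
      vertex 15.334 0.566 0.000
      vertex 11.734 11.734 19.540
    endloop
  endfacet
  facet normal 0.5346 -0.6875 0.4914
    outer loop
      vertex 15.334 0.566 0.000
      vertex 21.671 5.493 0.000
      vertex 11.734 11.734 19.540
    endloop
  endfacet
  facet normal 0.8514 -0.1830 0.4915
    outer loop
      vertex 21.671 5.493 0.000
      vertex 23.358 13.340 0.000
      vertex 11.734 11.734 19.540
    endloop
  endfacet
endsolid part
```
; perimeter-only toolpath
G21 ; units = mm
G90 ; absolute positioning
G28 ; home
; layer 1
G0 Z2.791
G0 X21.697 Y13.111
G1 X18.481 Y19.193
G1 X12.108 Y21.785
G1 X5.560 Y19.674
G1 X1.901 Y13.848
G1 X2.843 Y7.033
G1 X7.945 Y2.418
G1 X14.820 Y2.161
G1 X20.251 Y6.385
G1 X21.697 Y13.111
; layer 2
G0 Z5.583
G0 X20.037 Y12.881
G1 X17.357 Y17.950
G1 X12.045 Y20.110
G1 X6.589 Y18.350
G1 X3.540 Y13.495
G1 X4.325 Y7.816
G1 X8.576 Y3.970
G1 X14.305 Y3.757
G1 X18.832 Y7.276
G1 X20.037 Y12.881
; layer 3
G0 Z8.374
G0 X18.376 Y12.652
G1 X16.232 Y16.707
G1 X11.983 Y18.435
G1 X7.618 Y17.027
G1 X5.179 Y13.143
G1 X5.807 Y8.600
G1 X9.208 Y5.523
G1 X13.791 Y5.352
G1 X17.412 Y8.168
G1 X18.376 Y12.652
; layer 4
G0 Z11.166
G0 X16.716 Y12.422
G1 X15.108 Y15.463
G1 X11.921 Y16.759
G1 X8.647 Y15.704
G1 X6.817 Y12.791
G1 X7.288 Y9.383
G1 X9.839 Y7.076
G1 X13.277 Y6.948
G1 X15.993 Y9.059
G1 X16.716 Y12.422
; layer 5
G0 Z13.957
G0 X15.055 Y12.193
G1 X13.983 Y14.220
G1 X11.859 Y15.084
G1 X9.676 Y14.381
G1 X8.456 Y12.439
G1 X8.770 Y10.167
G1 X10.471 Y8.629
G1 X12.763 Y8.543
G1 X14.573 Y9.951
G1 X15.055 Y12.193
; layer 6
G0 Z16.749
G0 X13.395 Y11.963
G1 X12.859 Y12.977
G1 X11.796 Y13.409
G1 X10.705 Y13.057
G1 X10.095 Y12.086
G1 X10.252 Y10.950
G1 X11.102 Y10.181
G1 X12.248 Y10.139
G1 X13.154 Y10.842
G1 X13.395 Y11.963
M2 ; end

The solid is a regular 9-sided pyramid, base circumscribed radius ≈ 11.7 mm, apex at z ≈ 19.5 mm. Slicing at Δz = 2.791 mm — 7 equal slices spanning the solid's height, so layer i sits at z = i·h/7 — gives 6 non-empty perimeters. Each is a 9-segment closed polygon; G0 lifts to the layer z and rapids to the start vertex, then G1 traces the edges. The cross-section shrinks linearly with z (the slice at the apex is degenerate and omitted).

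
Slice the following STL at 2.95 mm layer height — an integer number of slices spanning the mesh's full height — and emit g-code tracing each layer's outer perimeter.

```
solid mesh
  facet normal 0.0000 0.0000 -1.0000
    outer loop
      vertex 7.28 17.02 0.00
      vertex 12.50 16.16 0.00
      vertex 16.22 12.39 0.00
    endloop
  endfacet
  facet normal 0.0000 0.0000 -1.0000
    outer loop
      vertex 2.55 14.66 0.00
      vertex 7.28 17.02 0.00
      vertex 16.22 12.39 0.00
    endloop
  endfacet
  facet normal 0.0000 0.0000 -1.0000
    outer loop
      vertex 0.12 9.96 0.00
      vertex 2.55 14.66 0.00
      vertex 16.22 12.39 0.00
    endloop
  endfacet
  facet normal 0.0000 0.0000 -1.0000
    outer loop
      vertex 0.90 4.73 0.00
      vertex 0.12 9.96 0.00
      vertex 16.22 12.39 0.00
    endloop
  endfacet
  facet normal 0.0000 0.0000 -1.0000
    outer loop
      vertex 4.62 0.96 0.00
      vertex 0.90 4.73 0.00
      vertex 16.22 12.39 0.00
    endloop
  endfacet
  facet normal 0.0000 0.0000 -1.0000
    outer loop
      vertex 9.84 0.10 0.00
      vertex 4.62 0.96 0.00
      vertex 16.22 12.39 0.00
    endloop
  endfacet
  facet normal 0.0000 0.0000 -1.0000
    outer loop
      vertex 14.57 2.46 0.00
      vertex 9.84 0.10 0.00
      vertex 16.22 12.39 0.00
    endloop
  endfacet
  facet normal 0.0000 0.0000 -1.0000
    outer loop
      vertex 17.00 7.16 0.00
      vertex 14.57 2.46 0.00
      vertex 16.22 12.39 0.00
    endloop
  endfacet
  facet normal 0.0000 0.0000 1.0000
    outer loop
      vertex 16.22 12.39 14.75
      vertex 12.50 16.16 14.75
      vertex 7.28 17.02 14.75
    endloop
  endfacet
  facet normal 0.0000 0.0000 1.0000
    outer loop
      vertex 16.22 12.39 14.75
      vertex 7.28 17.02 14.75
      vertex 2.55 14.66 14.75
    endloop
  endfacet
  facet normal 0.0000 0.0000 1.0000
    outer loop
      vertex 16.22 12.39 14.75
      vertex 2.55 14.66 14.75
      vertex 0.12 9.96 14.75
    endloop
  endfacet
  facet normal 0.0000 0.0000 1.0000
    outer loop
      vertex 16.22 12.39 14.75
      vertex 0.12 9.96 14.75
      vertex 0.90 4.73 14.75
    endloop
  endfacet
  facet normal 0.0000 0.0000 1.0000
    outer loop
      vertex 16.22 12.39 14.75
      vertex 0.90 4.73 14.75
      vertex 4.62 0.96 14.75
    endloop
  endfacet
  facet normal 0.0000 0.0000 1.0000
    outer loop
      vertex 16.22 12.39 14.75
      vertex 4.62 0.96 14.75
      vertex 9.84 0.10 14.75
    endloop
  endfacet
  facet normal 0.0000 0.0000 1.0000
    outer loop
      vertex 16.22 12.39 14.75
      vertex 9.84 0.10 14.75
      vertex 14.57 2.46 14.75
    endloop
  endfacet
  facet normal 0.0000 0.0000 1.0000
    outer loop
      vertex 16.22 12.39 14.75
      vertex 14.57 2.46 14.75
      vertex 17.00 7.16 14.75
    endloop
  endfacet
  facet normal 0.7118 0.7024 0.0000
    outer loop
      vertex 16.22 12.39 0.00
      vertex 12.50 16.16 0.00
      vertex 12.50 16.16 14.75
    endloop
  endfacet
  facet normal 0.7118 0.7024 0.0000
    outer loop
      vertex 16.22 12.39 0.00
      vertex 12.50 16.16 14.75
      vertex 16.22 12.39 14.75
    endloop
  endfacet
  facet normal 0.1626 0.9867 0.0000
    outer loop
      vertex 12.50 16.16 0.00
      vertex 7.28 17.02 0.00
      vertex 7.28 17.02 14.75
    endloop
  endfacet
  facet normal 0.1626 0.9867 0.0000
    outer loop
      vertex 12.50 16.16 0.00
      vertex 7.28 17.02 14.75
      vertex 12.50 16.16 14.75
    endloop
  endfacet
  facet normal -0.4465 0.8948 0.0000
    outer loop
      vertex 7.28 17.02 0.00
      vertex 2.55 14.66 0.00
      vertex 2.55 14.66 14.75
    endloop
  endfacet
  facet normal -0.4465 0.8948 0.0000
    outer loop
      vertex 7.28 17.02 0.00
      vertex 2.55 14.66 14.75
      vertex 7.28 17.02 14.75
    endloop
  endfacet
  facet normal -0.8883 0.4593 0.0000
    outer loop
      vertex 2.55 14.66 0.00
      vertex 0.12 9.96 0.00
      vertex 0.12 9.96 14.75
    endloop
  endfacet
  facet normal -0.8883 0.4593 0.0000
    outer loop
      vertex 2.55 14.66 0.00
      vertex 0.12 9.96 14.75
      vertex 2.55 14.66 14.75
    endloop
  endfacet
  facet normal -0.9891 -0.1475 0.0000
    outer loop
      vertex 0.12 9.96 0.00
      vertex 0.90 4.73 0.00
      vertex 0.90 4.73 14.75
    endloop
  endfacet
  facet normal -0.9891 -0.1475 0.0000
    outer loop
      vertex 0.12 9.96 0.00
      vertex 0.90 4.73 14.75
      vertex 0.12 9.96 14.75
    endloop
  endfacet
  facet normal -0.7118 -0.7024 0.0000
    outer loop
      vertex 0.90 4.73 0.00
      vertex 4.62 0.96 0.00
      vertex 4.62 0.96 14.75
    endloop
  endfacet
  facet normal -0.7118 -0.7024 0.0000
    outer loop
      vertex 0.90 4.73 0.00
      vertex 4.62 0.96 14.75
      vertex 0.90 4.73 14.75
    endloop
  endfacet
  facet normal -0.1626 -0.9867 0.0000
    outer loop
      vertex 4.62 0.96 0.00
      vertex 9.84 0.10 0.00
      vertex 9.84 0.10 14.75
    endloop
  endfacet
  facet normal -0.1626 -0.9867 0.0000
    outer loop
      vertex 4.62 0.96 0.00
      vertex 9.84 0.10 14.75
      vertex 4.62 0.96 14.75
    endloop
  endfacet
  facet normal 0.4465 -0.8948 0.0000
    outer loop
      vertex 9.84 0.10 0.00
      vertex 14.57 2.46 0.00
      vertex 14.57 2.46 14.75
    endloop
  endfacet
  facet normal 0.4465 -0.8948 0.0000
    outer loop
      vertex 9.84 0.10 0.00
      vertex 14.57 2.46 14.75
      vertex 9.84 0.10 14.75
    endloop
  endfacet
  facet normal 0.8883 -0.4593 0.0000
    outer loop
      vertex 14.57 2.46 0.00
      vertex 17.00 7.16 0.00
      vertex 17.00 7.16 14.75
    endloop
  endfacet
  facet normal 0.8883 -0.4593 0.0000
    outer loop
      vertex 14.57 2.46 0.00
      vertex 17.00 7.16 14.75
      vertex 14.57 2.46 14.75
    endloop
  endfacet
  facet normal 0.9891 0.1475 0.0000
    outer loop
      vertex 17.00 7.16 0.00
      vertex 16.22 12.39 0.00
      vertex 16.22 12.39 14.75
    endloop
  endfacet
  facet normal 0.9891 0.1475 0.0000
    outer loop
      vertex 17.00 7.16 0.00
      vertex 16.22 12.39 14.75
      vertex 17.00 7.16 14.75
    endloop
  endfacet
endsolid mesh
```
; perimeter-only toolpath
G21 ; units = mm
G90 ; absolute positioning
G28 ; home
; layer 1
G0 Z2.95
G0 X16.22 Y12.39
G1 X12.50 Y16.16
G1 X7.28 Y17.02
G1 X2.55 Y14.66
G1 X0.12 Y9.96
G1 X0.90 Y4.73
G1 X4.62 Y0.96
G1 X9.84 Y0.10
G1 X14.57 Y2.46
G1 X17.00 Y7.16
G1 X16.22 Y12.39
; layer 2
G0 Z5.90
G0 X16.22 Y12.39
G1 X12.50 Y16.16
G1 X7.28 Y17.02
G1 X2.55 Y14.66
G1 X0.12 Y9.96
G1 X0.90 Y4.73
G1 X4.62 Y0.96
G1 X9.84 Y0.10
G1 X14.57 Y2.46
G1 X17.00 Y7.16
G1 X16.22 Y12.39
; layer 3
G0 Z8.85
G0 X16.22 Y12.39
G1 X12.50 Y16.16
G1 X7.28 Y17.02
G1 X2.55 Y14.66
G1 X0.12 Y9.96
G1 X0.90 Y4.73
G1 X4.62 Y0.96
G1 X9.84 Y0.10
G1 X14.57 Y2.46
G1 X17.00 Y7.16
G1 X16.22 Y12.39
; layer 4
G0 Z11.80
G0 X16.22 Y12.39
G1 X12.50 Y16.16
G1 X7.28 Y17.02
G1 X2.55 Y14.66
G1 X0.12 Y9.96
G1 X0.90 Y4.73
G1 X4.62 Y0.96
G1 X9.84 Y0.10
G1 X14.57 Y2.46
G1 X17.00 Y7.16
G1 X16.22 Y12.39
; layer 5
G0 Z14.75
G0 X16.22 Y12.39
G1 X12.50 Y16.16
G1 X7.28 Y17.02
G1 X2.55 Y14.66
G1 X0.12 Y9.96
G1 X0.90 Y4.73
G1 X4.62 Y0.96
G1 X9.84 Y0.10
G1 X14.57 Y2.46
G1 X17.00 Y7.16
G1 X16.22 Y12.39
M2 ; end

The solid is a regular 10-sided prism (a cylinder approximated with 10 flat sides), circumscribed radius ≈ 8.56 mm, height ≈ 14.8 mm. Slicing at Δz = 2.95 mm — 5 equal slices spanning the solid's height, so layer i sits at z = i·h/5 — gives 5 non-empty perimeters. Each is a 10-segment closed polygon; G0 lifts to the layer z and rapids to the start vertex, then G1 traces the edges.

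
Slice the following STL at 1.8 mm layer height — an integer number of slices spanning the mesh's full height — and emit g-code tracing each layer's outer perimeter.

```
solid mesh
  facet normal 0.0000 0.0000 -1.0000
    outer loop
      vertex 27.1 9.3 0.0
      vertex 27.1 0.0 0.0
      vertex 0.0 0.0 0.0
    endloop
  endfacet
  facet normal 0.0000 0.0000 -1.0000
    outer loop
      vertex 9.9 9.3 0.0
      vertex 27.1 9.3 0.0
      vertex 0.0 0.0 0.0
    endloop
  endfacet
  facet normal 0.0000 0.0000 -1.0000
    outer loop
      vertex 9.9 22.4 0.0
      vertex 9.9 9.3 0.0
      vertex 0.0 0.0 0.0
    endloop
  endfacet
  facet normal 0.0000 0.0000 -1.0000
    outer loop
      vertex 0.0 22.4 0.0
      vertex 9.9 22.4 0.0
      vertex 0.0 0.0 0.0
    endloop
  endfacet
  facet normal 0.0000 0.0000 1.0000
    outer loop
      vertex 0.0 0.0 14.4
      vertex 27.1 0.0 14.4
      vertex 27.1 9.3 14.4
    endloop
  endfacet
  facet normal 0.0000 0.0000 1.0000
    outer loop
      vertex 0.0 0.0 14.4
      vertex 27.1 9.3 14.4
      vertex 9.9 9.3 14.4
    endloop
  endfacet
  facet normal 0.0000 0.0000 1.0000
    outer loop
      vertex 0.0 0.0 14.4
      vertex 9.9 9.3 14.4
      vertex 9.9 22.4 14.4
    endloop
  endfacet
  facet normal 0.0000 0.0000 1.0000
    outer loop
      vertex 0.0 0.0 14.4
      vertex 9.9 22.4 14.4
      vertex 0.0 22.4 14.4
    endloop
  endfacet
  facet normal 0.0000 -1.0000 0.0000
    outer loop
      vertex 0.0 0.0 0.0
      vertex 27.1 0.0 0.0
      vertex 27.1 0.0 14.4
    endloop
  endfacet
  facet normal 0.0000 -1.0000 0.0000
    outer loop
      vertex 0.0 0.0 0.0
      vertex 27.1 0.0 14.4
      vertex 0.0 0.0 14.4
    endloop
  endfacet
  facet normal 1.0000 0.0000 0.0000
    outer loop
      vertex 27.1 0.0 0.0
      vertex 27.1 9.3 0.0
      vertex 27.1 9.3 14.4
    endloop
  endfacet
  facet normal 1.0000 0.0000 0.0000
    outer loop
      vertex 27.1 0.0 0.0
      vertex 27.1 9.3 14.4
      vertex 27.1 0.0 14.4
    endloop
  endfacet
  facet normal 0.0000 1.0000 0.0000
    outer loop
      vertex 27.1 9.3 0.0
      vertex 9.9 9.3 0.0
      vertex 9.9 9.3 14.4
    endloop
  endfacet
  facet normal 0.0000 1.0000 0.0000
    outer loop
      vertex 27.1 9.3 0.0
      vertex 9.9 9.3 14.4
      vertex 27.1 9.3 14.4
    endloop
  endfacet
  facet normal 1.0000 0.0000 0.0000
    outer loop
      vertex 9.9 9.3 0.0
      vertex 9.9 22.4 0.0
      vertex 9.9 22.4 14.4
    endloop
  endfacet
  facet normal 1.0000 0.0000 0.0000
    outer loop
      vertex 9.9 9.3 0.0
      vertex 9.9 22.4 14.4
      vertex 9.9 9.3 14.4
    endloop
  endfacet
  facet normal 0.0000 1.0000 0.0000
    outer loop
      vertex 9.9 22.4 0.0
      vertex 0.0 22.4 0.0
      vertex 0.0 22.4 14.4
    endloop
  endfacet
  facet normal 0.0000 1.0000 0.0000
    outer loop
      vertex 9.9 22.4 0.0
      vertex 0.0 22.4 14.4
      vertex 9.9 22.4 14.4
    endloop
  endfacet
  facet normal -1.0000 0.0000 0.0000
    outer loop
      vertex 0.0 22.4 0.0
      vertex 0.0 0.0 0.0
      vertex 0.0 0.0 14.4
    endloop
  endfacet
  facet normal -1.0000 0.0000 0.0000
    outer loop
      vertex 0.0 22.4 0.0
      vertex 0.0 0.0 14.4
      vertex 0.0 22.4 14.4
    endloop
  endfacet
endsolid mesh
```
; perimeter-only toolpath
G21 ; units = mm
G90 ; absolute positioning
G28 ; home
; layer 1
G0 Z1.8
G0 X0.0 Y0.0
G1 X27.1 Y0.0
G1 X27.1 Y9.3
G1 X9.9 Y9.3
G1 X9.9 Y22.4
G1 X0.0 Y22.4
G1 X0.0 Y0.0
; layer 2
G0 Z3.6
G0 X0.0 Y0.0
G1 X27.1 Y0.0
G1 X27.1 Y9.3
G1 X9.9 Y9.3
G1 X9.9 Y22.4
G1 X0.0 Y22.4
G1 X0.0 Y0.0
; layer 3
G0 Z5.4
G0 X0.0 Y0.0
G1 X27.1 Y0.0
G1 X27.1 Y9.3
G1 X9.9 Y9.3
G1 X9.9 Y22.4
G1 X0.0 Y22.4
G1 X0.0 Y0.0
; layer 4
G0 Z7.2
G0 X0.0 Y0.0
G1 X27.1 Y0.0
G1 X27.1 Y9.3
G1 X9.9 Y9.3
G1 X9.9 Y22.4
G1 X0.0 Y22.4
G1 X0.0 Y0.0
; layer 5
G0 Z9.0
G0 X0.0 Y0.0
G1 X27.1 Y0.0
G1 X27.1 Y9.3
G1 X9.9 Y9.3
G1 X9.9 Y22.4
G1 X0.0 Y22.4
G1 X0.0 Y0.0
; layer 6
G0 Z10.8
G0 X0.0 Y0.0
G1 X27.1 Y0.0
G1 X27.1 Y9.3
G1 X9.9 Y9.3
G1 X9.9 Y22.4
G1 X0.0 Y22.4
G1 X0.0 Y0.0
; layer 7
G0 Z12.6
G0 X0.0 Y0.0
G1 X27.1 Y0.0
G1 X27.1 Y9.3
G1 X9.9 Y9.3
G1 X9.9 Y22.4
G1 X0.0 Y22.4
G1 X0.0 Y0.0
; layer 8
G0 Z14.4
G0 X0.0 Y0.0
G1 X27.1 Y0.0
G1 X27.1 Y9.3
G1 X9.9 Y9.3
G1 X9.9 Y22.4
G1 X0.0 Y22.4
G1 X0.0 Y0.0
M2 ; end

The solid is an L-shaped prism: outer 27.1 × 22.4 mm, arm thicknesses ≈ 9.3 mm (horizontal) and 9.9 mm (vertical), extruded 14.4 mm in z. Slicing at Δz = 1.8 mm — 8 equal slices spanning the solid's height, so layer i sits at z = i·h/8 — gives 8 non-empty perimeters. Each is a 6-segment closed polygon; G0 lifts to the layer z and rapids to the start vertex, then G1 traces the edges.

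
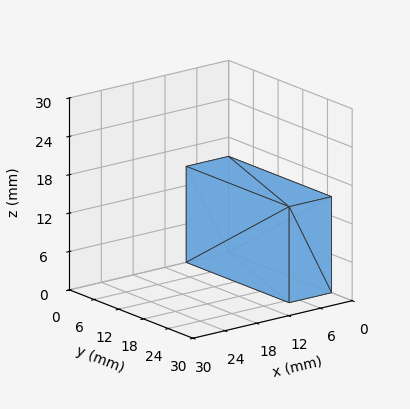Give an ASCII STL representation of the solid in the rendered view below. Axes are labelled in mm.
Reading the render: the shape is a rectangular box, roughly 8 × 25 mm footprint and 15 mm tall (dimensions read to the nearest mm from the axis ticks). For the STL, each face is triangulated and given an outward normal.

solid part
  facet normal 0.0000 0.0000 -1.0000
    outer loop
      vertex 8.00 25.00 0.00
      vertex 8.00 0.00 0.00
      vertex 0.00 0.00 0.00
    endloop
  endfacet
  facet normal 0.0000 0.0000 -1.0000
    outer loop
      vertex 0.00 25.00 0.00
      vertex 8.00 25.00 0.00
      vertex 0.00 0.00 0.00
    endloop
  endfacet
  facet normal 0.0000 0.0000 1.0000
    outer loop
      vertex 0.00 0.00 15.00
      vertex 8.00 0.00 15.00
      vertex 8.00 25.00 15.00
    endloop
  endfacet
  facet normal 0.0000 0.0000 1.0000
    outer loop
      vertex 0.00 0.00 15.00
      vertex 8.00 25.00 15.00
      vertex 0.00 25.00 15.00
    endloop
  endfacet
  facet normal 0.0000 -1.0000 0.0000
    outer loop
      vertex 0.00 0.00 0.00
      vertex 8.00 0.00 0.00
      vertex 8.00 0.00 15.00
    endloop
  endfacet
  facet normal 0.0000 -1.0000 0.0000
    outer loop
      vertex 0.00 0.00 0.00
      vertex 8.00 0.00 15.00
      vertex 0.00 0.00 15.00
    endloop
  endfacet
  facet normal 0.0000 1.0000 0.0000
    outer loop
      vertex 8.00 25.00 15.00
      vertex 8.00 25.00 0.00
      vertex 0.00 25.00 0.00
    endloop
  endfacet
  facet normal 0.0000 1.0000 0.0000
    outer loop
      vertex 0.00 25.00 15.00
      vertex 8.00 25.00 15.00
      vertex 0.00 25.00 0.00
    endloop
  endfacet
  facet normal -1.0000 0.0000 0.0000
    outer loop
      vertex 0.00 25.00 15.00
      vertex 0.00 25.00 0.00
      vertex 0.00 0.00 0.00
    endloop
  endfacet
  facet normal -1.0000 0.0000 0.0000
    outer loop
      vertex 0.00 0.00 15.00
      vertex 0.00 25.00 15.00
      vertex 0.00 0.00 0.00
    endloop
  endfacet
  facet normal 1.0000 0.0000 0.0000
    outer loop
      vertex 8.00 0.00 0.00
      vertex 8.00 25.00 0.00
      vertex 8.00 25.00 15.00
    endloop
  endfacet
  facet normal 1.0000 0.0000 0.0000
    outer loop
      vertex 8.00 0.00 0.00
      vertex 8.00 25.00 15.00
      vertex 8.00 0.00 15.00
    endloop
  endfacet
endsolid part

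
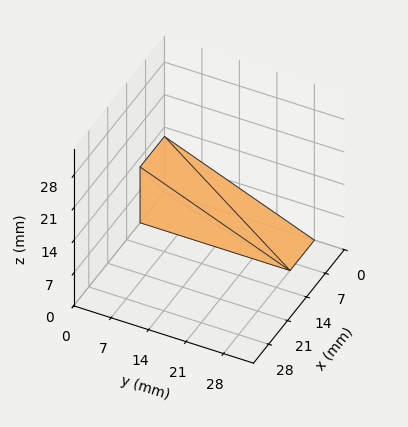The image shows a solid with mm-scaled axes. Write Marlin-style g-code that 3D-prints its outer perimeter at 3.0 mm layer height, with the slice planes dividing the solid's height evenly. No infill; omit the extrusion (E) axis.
Reading the render: the shape is a wedge (ramp): 9 × 28 mm base, rising to 12 mm along the y=0 edge and sloping linearly to z=0 at y=28 (dimensions read to the nearest mm from the axis ticks). For the g-code, the solid's height is divided into equal slices at the stated Δz and each level perimeter traced with G1 moves after a G0 lift.

; perimeter-only toolpath
G21 ; units = mm
G90 ; absolute positioning
G28 ; home
; layer 1
G0 Z3.0
G0 X0.0 Y0.0
G1 X9.0 Y0.0
G1 X9.0 Y21.0
G1 X0.0 Y21.0
G1 X0.0 Y0.0
; layer 2
G0 Z6.0
G0 X0.0 Y0.0
G1 X9.0 Y0.0
G1 X9.0 Y14.0
G1 X0.0 Y14.0
G1 X0.0 Y0.0
; layer 3
G0 Z9.0
G0 X0.0 Y0.0
G1 X9.0 Y0.0
G1 X9.0 Y7.0
G1 X0.0 Y7.0
G1 X0.0 Y0.0
M2 ; end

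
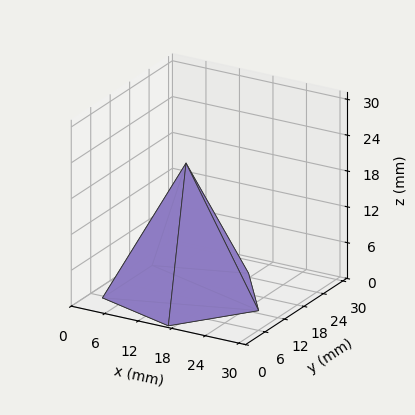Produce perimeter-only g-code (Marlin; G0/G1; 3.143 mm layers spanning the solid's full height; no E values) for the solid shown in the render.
Reading the render: the shape is a regular 5-sided pyramid, base circumscribed radius ≈ 13 mm, apex at z ≈ 22 mm (dimensions read to the nearest mm from the axis ticks). For the g-code, the solid's height is divided into equal slices at the stated Δz and each level perimeter traced with G1 moves after a G0 lift.

; perimeter-only toolpath
G21 ; units = mm
G90 ; absolute positioning
G28 ; home
; layer 1
G0 Z3.143
G0 X24.143 Y13.000
G1 X16.443 Y23.598
G1 X3.985 Y19.549
G1 X3.985 Y6.451
G1 X16.443 Y2.402
G1 X24.143 Y13.000
; layer 2
G0 Z6.286
G0 X22.286 Y13.000
G1 X15.869 Y21.831
G1 X5.488 Y18.458
G1 X5.488 Y7.542
G1 X15.869 Y4.169
G1 X22.286 Y13.000
; layer 3
G0 Z9.429
G0 X20.429 Y13.000
G1 X15.295 Y20.065
G1 X6.990 Y17.366
G1 X6.990 Y8.634
G1 X15.295 Y5.935
G1 X20.429 Y13.000
; layer 4
G0 Z12.571
G0 X18.571 Y13.000
G1 X14.722 Y18.299
G1 X8.493 Y16.275
G1 X8.493 Y9.725
G1 X14.722 Y7.701
G1 X18.571 Y13.000
; layer 5
G0 Z15.714
G0 X16.714 Y13.000
G1 X14.148 Y16.533
G1 X9.995 Y15.183
G1 X9.995 Y10.817
G1 X14.148 Y9.467
G1 X16.714 Y13.000
; layer 6
G0 Z18.857
G0 X14.857 Y13.000
G1 X13.574 Y14.766
G1 X11.498 Y14.092
G1 X11.498 Y11.908
G1 X13.574 Y11.234
G1 X14.857 Y13.000
M2 ; end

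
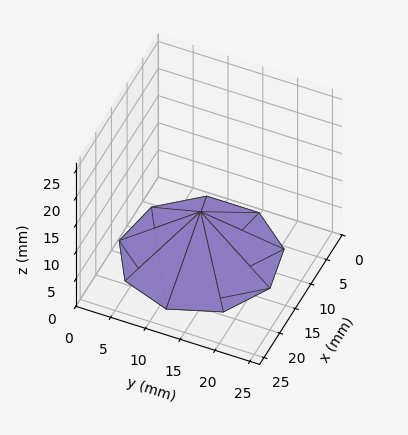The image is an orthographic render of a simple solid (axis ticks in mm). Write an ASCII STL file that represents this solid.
Reading the render: the shape is a regular 9-sided pyramid, base circumscribed radius ≈ 11 mm, apex at z ≈ 8 mm (dimensions read to the nearest mm from the axis ticks). For the STL, each face is triangulated and given an outward normal.

solid part
  facet normal 0.0000 0.0000 -1.0000
    outer loop
      vertex 12.91 21.83 0.00
      vertex 19.43 18.07 0.00
      vertex 22.00 11.00 0.00
    endloop
  endfacet
  facet normal 0.0000 0.0000 -1.0000
    outer loop
      vertex 5.50 20.53 0.00
      vertex 12.91 21.83 0.00
      vertex 22.00 11.00 0.00
    endloop
  endfacet
  facet normal 0.0000 0.0000 -1.0000
    outer loop
      vertex 0.66 14.76 0.00
      vertex 5.50 20.53 0.00
      vertex 22.00 11.00 0.00
    endloop
  endfacet
  facet normal 0.0000 0.0000 -1.0000
    outer loop
      vertex 0.66 7.24 0.00
      vertex 0.66 14.76 0.00
      vertex 22.00 11.00 0.00
    endloop
  endfacet
  facet normal 0.0000 0.0000 -1.0000
    outer loop
      vertex 5.50 1.47 0.00
      vertex 0.66 7.24 0.00
      vertex 22.00 11.00 0.00
    endloop
  endfacet
  facet normal 0.0000 0.0000 -1.0000
    outer loop
      vertex 12.91 0.17 0.00
      vertex 5.50 1.47 0.00
      vertex 22.00 11.00 0.00
    endloop
  endfacet
  facet normal 0.0000 0.0000 -1.0000
    outer loop
      vertex 19.43 3.93 0.00
      vertex 12.91 0.17 0.00
      vertex 22.00 11.00 0.00
    endloop
  endfacet
  facet normal 0.5752 0.2091 0.7909
    outer loop
      vertex 22.00 11.00 0.00
      vertex 19.43 18.07 0.00
      vertex 11.00 11.00 8.00
    endloop
  endfacet
  facet normal 0.3058 0.5302 0.7908
    outer loop
      vertex 19.43 18.07 0.00
      vertex 12.91 21.83 0.00
      vertex 11.00 11.00 8.00
    endloop
  endfacet
  facet normal -0.1058 0.6028 0.7908
    outer loop
      vertex 12.91 21.83 0.00
      vertex 5.50 20.53 0.00
      vertex 11.00 11.00 8.00
    endloop
  endfacet
  facet normal -0.4689 0.3933 0.7909
    outer loop
      vertex 5.50 20.53 0.00
      vertex 0.66 14.76 0.00
      vertex 11.00 11.00 8.00
    endloop
  endfacet
  facet normal -0.6119 0.0000 0.7909
    outer loop
      vertex 0.66 14.76 0.00
      vertex 0.66 7.24 0.00
      vertex 11.00 11.00 8.00
    endloop
  endfacet
  facet normal -0.4689 -0.3933 0.7909
    outer loop
      vertex 0.66 7.24 0.00
      vertex 5.50 1.47 0.00
      vertex 11.00 11.00 8.00
    endloop
  endfacet
  facet normal -0.1058 -0.6028 0.7908
    outer loop
      vertex 5.50 1.47 0.00
      vertex 12.91 0.17 0.00
      vertex 11.00 11.00 8.00
    endloop
  endfacet
  facet normal 0.3058 -0.5302 0.7908
    outer loop
      vertex 12.91 0.17 0.00
      vertex 19.43 3.93 0.00
      vertex 11.00 11.00 8.00
    endloop
  endfacet
  facet normal 0.5752 -0.2091 0.7909
    outer loop
      vertex 19.43 3.93 0.00
      vertex 22.00 11.00 0.00
      vertex 11.00 11.00 8.00
    endloop
  endfacet
endsolid part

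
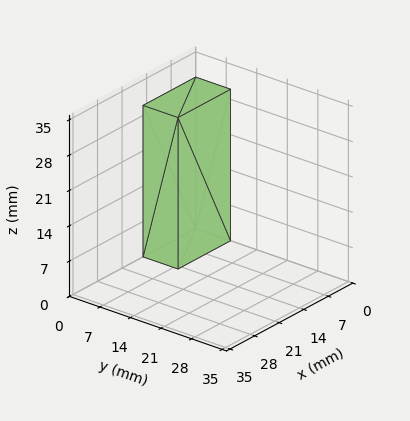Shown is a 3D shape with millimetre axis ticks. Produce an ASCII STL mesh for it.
Reading the render: the shape is a rectangular box, roughly 15 × 8 mm footprint and 30 mm tall (dimensions read to the nearest mm from the axis ticks). For the STL, each face is triangulated and given an outward normal.

solid part
  facet normal 0.0000 0.0000 -1.0000
    outer loop
      vertex 15.0 8.0 0.0
      vertex 15.0 0.0 0.0
      vertex 0.0 0.0 0.0
    endloop
  endfacet
  facet normal 0.0000 0.0000 -1.0000
    outer loop
      vertex 0.0 8.0 0.0
      vertex 15.0 8.0 0.0
      vertex 0.0 0.0 0.0
    endloop
  endfacet
  facet normal 0.0000 0.0000 1.0000
    outer loop
      vertex 0.0 0.0 30.0
      vertex 15.0 0.0 30.0
      vertex 15.0 8.0 30.0
    endloop
  endfacet
  facet normal 0.0000 0.0000 1.0000
    outer loop
      vertex 0.0 0.0 30.0
      vertex 15.0 8.0 30.0
      vertex 0.0 8.0 30.0
    endloop
  endfacet
  facet normal 0.0000 -1.0000 0.0000
    outer loop
      vertex 0.0 0.0 0.0
      vertex 15.0 0.0 0.0
      vertex 15.0 0.0 30.0
    endloop
  endfacet
  facet normal 0.0000 -1.0000 0.0000
    outer loop
      vertex 0.0 0.0 0.0
      vertex 15.0 0.0 30.0
      vertex 0.0 0.0 30.0
    endloop
  endfacet
  facet normal 0.0000 1.0000 0.0000
    outer loop
      vertex 15.0 8.0 30.0
      vertex 15.0 8.0 0.0
      vertex 0.0 8.0 0.0
    endloop
  endfacet
  facet normal 0.0000 1.0000 0.0000
    outer loop
      vertex 0.0 8.0 30.0
      vertex 15.0 8.0 30.0
      vertex 0.0 8.0 0.0
    endloop
  endfacet
  facet normal -1.0000 0.0000 0.0000
    outer loop
      vertex 0.0 8.0 30.0
      vertex 0.0 8.0 0.0
      vertex 0.0 0.0 0.0
    endloop
  endfacet
  facet normal -1.0000 0.0000 0.0000
    outer loop
      vertex 0.0 0.0 30.0
      vertex 0.0 8.0 30.0
      vertex 0.0 0.0 0.0
    endloop
  endfacet
  facet normal 1.0000 0.0000 0.0000
    outer loop
      vertex 15.0 0.0 0.0
      vertex 15.0 8.0 0.0
      vertex 15.0 8.0 30.0
    endloop
  endfacet
  facet normal 1.0000 0.0000 0.0000
    outer loop
      vertex 15.0 0.0 0.0
      vertex 15.0 8.0 30.0
      vertex 15.0 0.0 30.0
    endloop
  endfacet
endsolid part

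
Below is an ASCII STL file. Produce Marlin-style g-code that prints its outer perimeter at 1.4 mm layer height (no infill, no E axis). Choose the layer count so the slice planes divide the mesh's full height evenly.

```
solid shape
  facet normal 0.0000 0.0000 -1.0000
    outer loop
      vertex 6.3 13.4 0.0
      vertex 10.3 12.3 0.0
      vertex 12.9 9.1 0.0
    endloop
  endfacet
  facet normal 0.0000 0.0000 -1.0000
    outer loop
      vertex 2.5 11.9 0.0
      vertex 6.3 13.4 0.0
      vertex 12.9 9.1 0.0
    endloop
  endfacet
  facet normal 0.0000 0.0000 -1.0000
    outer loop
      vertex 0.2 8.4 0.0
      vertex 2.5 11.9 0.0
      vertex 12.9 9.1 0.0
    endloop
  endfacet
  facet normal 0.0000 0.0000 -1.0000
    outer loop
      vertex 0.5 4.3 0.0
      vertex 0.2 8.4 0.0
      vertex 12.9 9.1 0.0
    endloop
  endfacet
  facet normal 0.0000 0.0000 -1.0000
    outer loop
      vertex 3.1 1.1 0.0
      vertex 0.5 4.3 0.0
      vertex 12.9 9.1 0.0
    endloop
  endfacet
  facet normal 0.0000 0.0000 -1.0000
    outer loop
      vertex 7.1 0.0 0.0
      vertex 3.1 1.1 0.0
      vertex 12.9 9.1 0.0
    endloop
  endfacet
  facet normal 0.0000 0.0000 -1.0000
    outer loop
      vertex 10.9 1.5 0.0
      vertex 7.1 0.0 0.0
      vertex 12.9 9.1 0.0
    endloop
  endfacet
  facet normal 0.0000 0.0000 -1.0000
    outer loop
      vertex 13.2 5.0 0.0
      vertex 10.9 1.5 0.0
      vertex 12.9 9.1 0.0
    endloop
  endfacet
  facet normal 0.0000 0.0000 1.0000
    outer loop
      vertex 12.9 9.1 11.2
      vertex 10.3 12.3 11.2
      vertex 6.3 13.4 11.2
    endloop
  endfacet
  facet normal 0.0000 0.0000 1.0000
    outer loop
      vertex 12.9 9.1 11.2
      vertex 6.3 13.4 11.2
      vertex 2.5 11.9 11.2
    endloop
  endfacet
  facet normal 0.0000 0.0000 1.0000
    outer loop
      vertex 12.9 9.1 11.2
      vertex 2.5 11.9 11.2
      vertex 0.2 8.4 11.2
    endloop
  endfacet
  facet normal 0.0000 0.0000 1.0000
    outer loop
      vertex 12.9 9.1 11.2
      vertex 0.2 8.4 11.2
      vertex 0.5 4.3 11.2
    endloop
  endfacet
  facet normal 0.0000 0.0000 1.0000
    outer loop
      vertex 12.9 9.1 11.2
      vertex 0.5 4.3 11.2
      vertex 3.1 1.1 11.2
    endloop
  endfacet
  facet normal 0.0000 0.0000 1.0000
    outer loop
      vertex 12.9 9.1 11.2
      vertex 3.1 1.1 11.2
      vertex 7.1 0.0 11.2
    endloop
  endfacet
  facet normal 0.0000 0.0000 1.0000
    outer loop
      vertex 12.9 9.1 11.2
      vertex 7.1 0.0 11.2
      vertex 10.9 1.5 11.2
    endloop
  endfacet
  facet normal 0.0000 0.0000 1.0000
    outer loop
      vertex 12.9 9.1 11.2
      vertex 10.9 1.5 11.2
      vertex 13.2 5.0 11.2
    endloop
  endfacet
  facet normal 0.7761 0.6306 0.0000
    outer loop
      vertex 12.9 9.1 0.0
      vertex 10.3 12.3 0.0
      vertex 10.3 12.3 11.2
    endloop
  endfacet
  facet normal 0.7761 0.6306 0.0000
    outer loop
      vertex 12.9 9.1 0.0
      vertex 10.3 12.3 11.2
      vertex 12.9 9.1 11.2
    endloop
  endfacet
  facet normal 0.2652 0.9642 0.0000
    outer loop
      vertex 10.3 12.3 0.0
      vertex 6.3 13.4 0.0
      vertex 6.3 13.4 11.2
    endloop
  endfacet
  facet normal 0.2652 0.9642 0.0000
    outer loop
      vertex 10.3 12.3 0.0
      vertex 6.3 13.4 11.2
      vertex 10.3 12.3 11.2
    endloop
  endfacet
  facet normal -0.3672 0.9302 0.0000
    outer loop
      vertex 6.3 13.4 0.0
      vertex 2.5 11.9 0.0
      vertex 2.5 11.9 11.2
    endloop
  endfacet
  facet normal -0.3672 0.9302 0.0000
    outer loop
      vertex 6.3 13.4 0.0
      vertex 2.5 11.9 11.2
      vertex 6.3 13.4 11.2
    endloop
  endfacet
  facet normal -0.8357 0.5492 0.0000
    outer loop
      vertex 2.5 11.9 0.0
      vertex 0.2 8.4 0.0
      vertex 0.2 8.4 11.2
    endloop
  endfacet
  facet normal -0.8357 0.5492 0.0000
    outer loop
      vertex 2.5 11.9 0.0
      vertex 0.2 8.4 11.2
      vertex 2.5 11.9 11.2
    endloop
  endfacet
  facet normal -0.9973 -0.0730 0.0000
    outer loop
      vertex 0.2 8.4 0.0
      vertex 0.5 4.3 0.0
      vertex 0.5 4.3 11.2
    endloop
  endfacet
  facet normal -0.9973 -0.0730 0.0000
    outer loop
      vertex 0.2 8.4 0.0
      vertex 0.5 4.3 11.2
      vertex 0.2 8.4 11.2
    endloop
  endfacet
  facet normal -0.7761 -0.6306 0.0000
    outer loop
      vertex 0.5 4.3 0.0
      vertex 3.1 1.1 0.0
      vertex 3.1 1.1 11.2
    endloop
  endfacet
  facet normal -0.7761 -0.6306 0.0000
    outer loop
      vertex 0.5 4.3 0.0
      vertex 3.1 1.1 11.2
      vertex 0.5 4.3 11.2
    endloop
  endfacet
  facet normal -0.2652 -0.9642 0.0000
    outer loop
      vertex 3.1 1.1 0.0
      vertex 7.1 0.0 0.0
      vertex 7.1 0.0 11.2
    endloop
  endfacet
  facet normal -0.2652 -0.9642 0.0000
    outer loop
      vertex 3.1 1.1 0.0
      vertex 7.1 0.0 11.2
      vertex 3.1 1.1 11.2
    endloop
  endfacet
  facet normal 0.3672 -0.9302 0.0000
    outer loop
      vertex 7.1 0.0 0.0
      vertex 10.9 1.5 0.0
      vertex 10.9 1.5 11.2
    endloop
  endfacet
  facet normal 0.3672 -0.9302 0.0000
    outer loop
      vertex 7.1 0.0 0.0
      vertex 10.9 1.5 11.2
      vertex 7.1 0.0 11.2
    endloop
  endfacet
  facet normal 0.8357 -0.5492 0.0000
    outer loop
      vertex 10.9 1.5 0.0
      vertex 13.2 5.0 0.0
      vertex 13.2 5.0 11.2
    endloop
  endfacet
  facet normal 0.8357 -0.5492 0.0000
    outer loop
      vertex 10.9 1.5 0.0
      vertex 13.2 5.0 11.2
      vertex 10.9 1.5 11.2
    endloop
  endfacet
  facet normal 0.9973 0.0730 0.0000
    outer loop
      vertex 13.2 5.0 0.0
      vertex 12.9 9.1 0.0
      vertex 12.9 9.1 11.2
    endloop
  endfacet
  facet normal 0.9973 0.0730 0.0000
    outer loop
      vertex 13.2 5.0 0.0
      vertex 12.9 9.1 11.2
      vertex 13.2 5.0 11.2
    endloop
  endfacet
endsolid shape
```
; perimeter-only toolpath
G21 ; units = mm
G90 ; absolute positioning
G28 ; home
; layer 1
G0 Z1.4
G0 X12.9 Y9.1
G1 X10.3 Y12.3
G1 X6.3 Y13.4
G1 X2.5 Y11.9
G1 X0.2 Y8.4
G1 X0.5 Y4.3
G1 X3.1 Y1.1
G1 X7.1 Y0.0
G1 X10.9 Y1.5
G1 X13.2 Y5.0
G1 X12.9 Y9.1
; layer 2
G0 Z2.8
G0 X12.9 Y9.1
G1 X10.3 Y12.3
G1 X6.3 Y13.4
G1 X2.5 Y11.9
G1 X0.2 Y8.4
G1 X0.5 Y4.3
G1 X3.1 Y1.1
G1 X7.1 Y0.0
G1 X10.9 Y1.5
G1 X13.2 Y5.0
G1 X12.9 Y9.1
; layer 3
G0 Z4.2
G0 X12.9 Y9.1
G1 X10.3 Y12.3
G1 X6.3 Y13.4
G1 X2.5 Y11.9
G1 X0.2 Y8.4
G1 X0.5 Y4.3
G1 X3.1 Y1.1
G1 X7.1 Y0.0
G1 X10.9 Y1.5
G1 X13.2 Y5.0
G1 X12.9 Y9.1
; layer 4
G0 Z5.6
G0 X12.9 Y9.1
G1 X10.3 Y12.3
G1 X6.3 Y13.4
G1 X2.5 Y11.9
G1 X0.2 Y8.4
G1 X0.5 Y4.3
G1 X3.1 Y1.1
G1 X7.1 Y0.0
G1 X10.9 Y1.5
G1 X13.2 Y5.0
G1 X12.9 Y9.1
; layer 5
G0 Z7.0
G0 X12.9 Y9.1
G1 X10.3 Y12.3
G1 X6.3 Y13.4
G1 X2.5 Y11.9
G1 X0.2 Y8.4
G1 X0.5 Y4.3
G1 X3.1 Y1.1
G1 X7.1 Y0.0
G1 X10.9 Y1.5
G1 X13.2 Y5.0
G1 X12.9 Y9.1
; layer 6
G0 Z8.4
G0 X12.9 Y9.1
G1 X10.3 Y12.3
G1 X6.3 Y13.4
G1 X2.5 Y11.9
G1 X0.2 Y8.4
G1 X0.5 Y4.3
G1 X3.1 Y1.1
G1 X7.1 Y0.0
G1 X10.9 Y1.5
G1 X13.2 Y5.0
G1 X12.9 Y9.1
; layer 7
G0 Z9.8
G0 X12.9 Y9.1
G1 X10.3 Y12.3
G1 X6.3 Y13.4
G1 X2.5 Y11.9
G1 X0.2 Y8.4
G1 X0.5 Y4.3
G1 X3.1 Y1.1
G1 X7.1 Y0.0
G1 X10.9 Y1.5
G1 X13.2 Y5.0
G1 X12.9 Y9.1
; layer 8
G0 Z11.2
G0 X12.9 Y9.1
G1 X10.3 Y12.3
G1 X6.3 Y13.4
G1 X2.5 Y11.9
G1 X0.2 Y8.4
G1 X0.5 Y4.3
G1 X3.1 Y1.1
G1 X7.1 Y0.0
G1 X10.9 Y1.5
G1 X13.2 Y5.0
G1 X12.9 Y9.1
M2 ; end

The solid is a regular 10-sided prism (a cylinder approximated with 10 flat sides), circumscribed radius ≈ 6.7 mm, height ≈ 11.2 mm. Slicing at Δz = 1.4 mm — 8 equal slices spanning the solid's height, so layer i sits at z = i·h/8 — gives 8 non-empty perimeters. Each is a 10-segment closed polygon; G0 lifts to the layer z and rapids to the start vertex, then G1 traces the edges.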